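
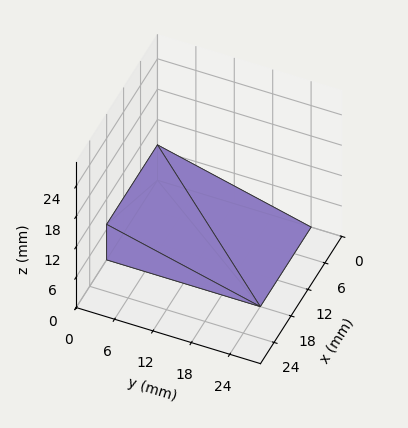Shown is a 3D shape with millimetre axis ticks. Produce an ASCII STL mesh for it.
Reading the render: the shape is a wedge (ramp): 18 × 24 mm base, rising to 7 mm along the y=0 edge and sloping linearly to z=0 at y=24 (dimensions read to the nearest mm from the axis ticks). For the STL, each face is triangulated and given an outward normal.

solid part
  facet normal 0.0000 0.0000 -1.0000
    outer loop
      vertex 18.00 24.00 0.00
      vertex 18.00 0.00 0.00
      vertex 0.00 0.00 0.00
    endloop
  endfacet
  facet normal 0.0000 0.0000 -1.0000
    outer loop
      vertex 0.00 24.00 0.00
      vertex 18.00 24.00 0.00
      vertex 0.00 0.00 0.00
    endloop
  endfacet
  facet normal 0.0000 -1.0000 0.0000
    outer loop
      vertex 0.00 0.00 0.00
      vertex 18.00 0.00 0.00
      vertex 18.00 0.00 7.00
    endloop
  endfacet
  facet normal 0.0000 -1.0000 0.0000
    outer loop
      vertex 0.00 0.00 0.00
      vertex 18.00 0.00 7.00
      vertex 0.00 0.00 7.00
    endloop
  endfacet
  facet normal 0.0000 0.2800 0.9600
    outer loop
      vertex 0.00 0.00 7.00
      vertex 18.00 0.00 7.00
      vertex 18.00 24.00 0.00
    endloop
  endfacet
  facet normal 0.0000 0.2800 0.9600
    outer loop
      vertex 0.00 0.00 7.00
      vertex 18.00 24.00 0.00
      vertex 0.00 24.00 0.00
    endloop
  endfacet
  facet normal -1.0000 0.0000 0.0000
    outer loop
      vertex 0.00 0.00 7.00
      vertex 0.00 24.00 0.00
      vertex 0.00 0.00 0.00
    endloop
  endfacet
  facet normal 1.0000 0.0000 0.0000
    outer loop
      vertex 18.00 0.00 0.00
      vertex 18.00 24.00 0.00
      vertex 18.00 0.00 7.00
    endloop
  endfacet
endsolid part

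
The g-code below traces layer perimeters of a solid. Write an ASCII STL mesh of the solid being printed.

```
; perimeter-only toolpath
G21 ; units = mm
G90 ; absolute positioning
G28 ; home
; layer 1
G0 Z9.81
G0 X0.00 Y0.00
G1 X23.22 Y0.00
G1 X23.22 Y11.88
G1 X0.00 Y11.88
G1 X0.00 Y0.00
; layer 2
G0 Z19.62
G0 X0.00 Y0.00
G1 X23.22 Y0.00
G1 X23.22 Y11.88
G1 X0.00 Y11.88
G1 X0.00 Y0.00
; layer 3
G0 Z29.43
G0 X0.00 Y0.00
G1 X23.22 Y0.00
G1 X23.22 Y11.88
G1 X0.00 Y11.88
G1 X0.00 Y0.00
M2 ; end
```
solid part
  facet normal 0.0000 0.0000 -1.0000
    outer loop
      vertex 23.22 11.88 0.00
      vertex 23.22 0.00 0.00
      vertex 0.00 0.00 0.00
    endloop
  endfacet
  facet normal 0.0000 0.0000 -1.0000
    outer loop
      vertex 0.00 11.88 0.00
      vertex 23.22 11.88 0.00
      vertex 0.00 0.00 0.00
    endloop
  endfacet
  facet normal 0.0000 0.0000 1.0000
    outer loop
      vertex 0.00 0.00 29.43
      vertex 23.22 0.00 29.43
      vertex 23.22 11.88 29.43
    endloop
  endfacet
  facet normal 0.0000 0.0000 1.0000
    outer loop
      vertex 0.00 0.00 29.43
      vertex 23.22 11.88 29.43
      vertex 0.00 11.88 29.43
    endloop
  endfacet
  facet normal 0.0000 -1.0000 0.0000
    outer loop
      vertex 0.00 0.00 0.00
      vertex 23.22 0.00 0.00
      vertex 23.22 0.00 29.43
    endloop
  endfacet
  facet normal 0.0000 -1.0000 0.0000
    outer loop
      vertex 0.00 0.00 0.00
      vertex 23.22 0.00 29.43
      vertex 0.00 0.00 29.43
    endloop
  endfacet
  facet normal 0.0000 1.0000 0.0000
    outer loop
      vertex 23.22 11.88 29.43
      vertex 23.22 11.88 0.00
      vertex 0.00 11.88 0.00
    endloop
  endfacet
  facet normal 0.0000 1.0000 0.0000
    outer loop
      vertex 0.00 11.88 29.43
      vertex 23.22 11.88 29.43
      vertex 0.00 11.88 0.00
    endloop
  endfacet
  facet normal -1.0000 0.0000 0.0000
    outer loop
      vertex 0.00 11.88 29.43
      vertex 0.00 11.88 0.00
      vertex 0.00 0.00 0.00
    endloop
  endfacet
  facet normal -1.0000 0.0000 0.0000
    outer loop
      vertex 0.00 0.00 29.43
      vertex 0.00 11.88 29.43
      vertex 0.00 0.00 0.00
    endloop
  endfacet
  facet normal 1.0000 0.0000 0.0000
    outer loop
      vertex 23.22 0.00 0.00
      vertex 23.22 11.88 0.00
      vertex 23.22 11.88 29.43
    endloop
  endfacet
  facet normal 1.0000 0.0000 0.0000
    outer loop
      vertex 23.22 0.00 0.00
      vertex 23.22 11.88 29.43
      vertex 23.22 0.00 29.43
    endloop
  endfacet
endsolid part

The G0 Z moves step by Δz≈9.81 mm. Every layer's G1 loop is the same polygon, so the solid is a straight extrusion of it from z=0 to z≈29.4. Closing with flat bottom and top caps and triangulating gives 12 facets — a rectangular box, roughly 23.2 × 11.9 mm footprint and 29.4 mm tall.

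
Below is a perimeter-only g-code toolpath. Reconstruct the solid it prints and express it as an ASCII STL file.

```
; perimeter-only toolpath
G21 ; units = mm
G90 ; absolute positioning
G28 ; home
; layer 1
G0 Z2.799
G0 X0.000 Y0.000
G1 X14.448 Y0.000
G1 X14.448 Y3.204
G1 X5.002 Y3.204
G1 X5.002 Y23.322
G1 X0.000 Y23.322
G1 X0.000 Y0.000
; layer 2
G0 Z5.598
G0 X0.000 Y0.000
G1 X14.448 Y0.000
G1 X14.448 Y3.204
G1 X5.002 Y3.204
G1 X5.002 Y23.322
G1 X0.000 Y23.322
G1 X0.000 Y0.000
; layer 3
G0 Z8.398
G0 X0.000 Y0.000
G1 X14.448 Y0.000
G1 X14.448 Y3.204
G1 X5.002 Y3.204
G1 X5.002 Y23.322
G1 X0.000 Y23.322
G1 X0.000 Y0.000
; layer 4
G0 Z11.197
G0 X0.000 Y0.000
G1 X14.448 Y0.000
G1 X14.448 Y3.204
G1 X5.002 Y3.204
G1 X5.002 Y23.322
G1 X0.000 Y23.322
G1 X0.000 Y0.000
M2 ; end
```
solid part
  facet normal 0.0000 0.0000 -1.0000
    outer loop
      vertex 14.448 3.204 0.000
      vertex 14.448 0.000 0.000
      vertex 0.000 0.000 0.000
    endloop
  endfacet
  facet normal 0.0000 0.0000 -1.0000
    outer loop
      vertex 5.002 3.204 0.000
      vertex 14.448 3.204 0.000
      vertex 0.000 0.000 0.000
    endloop
  endfacet
  facet normal 0.0000 0.0000 -1.0000
    outer loop
      vertex 5.002 23.322 0.000
      vertex 5.002 3.204 0.000
      vertex 0.000 0.000 0.000
    endloop
  endfacet
  facet normal 0.0000 0.0000 -1.0000
    outer loop
      vertex 0.000 23.322 0.000
      vertex 5.002 23.322 0.000
      vertex 0.000 0.000 0.000
    endloop
  endfacet
  facet normal 0.0000 0.0000 1.0000
    outer loop
      vertex 0.000 0.000 11.197
      vertex 14.448 0.000 11.197
      vertex 14.448 3.204 11.197
    endloop
  endfacet
  facet normal 0.0000 0.0000 1.0000
    outer loop
      vertex 0.000 0.000 11.197
      vertex 14.448 3.204 11.197
      vertex 5.002 3.204 11.197
    endloop
  endfacet
  facet normal 0.0000 0.0000 1.0000
    outer loop
      vertex 0.000 0.000 11.197
      vertex 5.002 3.204 11.197
      vertex 5.002 23.322 11.197
    endloop
  endfacet
  facet normal 0.0000 0.0000 1.0000
    outer loop
      vertex 0.000 0.000 11.197
      vertex 5.002 23.322 11.197
      vertex 0.000 23.322 11.197
    endloop
  endfacet
  facet normal 0.0000 -1.0000 0.0000
    outer loop
      vertex 0.000 0.000 0.000
      vertex 14.448 0.000 0.000
      vertex 14.448 0.000 11.197
    endloop
  endfacet
  facet normal 0.0000 -1.0000 0.0000
    outer loop
      vertex 0.000 0.000 0.000
      vertex 14.448 0.000 11.197
      vertex 0.000 0.000 11.197
    endloop
  endfacet
  facet normal 1.0000 0.0000 0.0000
    outer loop
      vertex 14.448 0.000 0.000
      vertex 14.448 3.204 0.000
      vertex 14.448 3.204 11.197
    endloop
  endfacet
  facet normal 1.0000 0.0000 0.0000
    outer loop
      vertex 14.448 0.000 0.000
      vertex 14.448 3.204 11.197
      vertex 14.448 0.000 11.197
    endloop
  endfacet
  facet normal 0.0000 1.0000 0.0000
    outer loop
      vertex 14.448 3.204 0.000
      vertex 5.002 3.204 0.000
      vertex 5.002 3.204 11.197
    endloop
  endfacet
  facet normal 0.0000 1.0000 0.0000
    outer loop
      vertex 14.448 3.204 0.000
      vertex 5.002 3.204 11.197
      vertex 14.448 3.204 11.197
    endloop
  endfacet
  facet normal 1.0000 0.0000 0.0000
    outer loop
      vertex 5.002 3.204 0.000
      vertex 5.002 23.322 0.000
      vertex 5.002 23.322 11.197
    endloop
  endfacet
  facet normal 1.0000 0.0000 0.0000
    outer loop
      vertex 5.002 3.204 0.000
      vertex 5.002 23.322 11.197
      vertex 5.002 3.204 11.197
    endloop
  endfacet
  facet normal 0.0000 1.0000 0.0000
    outer loop
      vertex 5.002 23.322 0.000
      vertex 0.000 23.322 0.000
      vertex 0.000 23.322 11.197
    endloop
  endfacet
  facet normal 0.0000 1.0000 0.0000
    outer loop
      vertex 5.002 23.322 0.000
      vertex 0.000 23.322 11.197
      vertex 5.002 23.322 11.197
    endloop
  endfacet
  facet normal -1.0000 0.0000 0.0000
    outer loop
      vertex 0.000 23.322 0.000
      vertex 0.000 0.000 0.000
      vertex 0.000 0.000 11.197
    endloop
  endfacet
  facet normal -1.0000 0.0000 0.0000
    outer loop
      vertex 0.000 23.322 0.000
      vertex 0.000 0.000 11.197
      vertex 0.000 23.322 11.197
    endloop
  endfacet
endsolid part

The G0 Z moves step by Δz≈2.799 mm. Every layer's G1 loop is the same polygon, so the solid is a straight extrusion of it from z=0 to z≈11.2. Closing with flat bottom and top caps and triangulating gives 20 facets — an L-shaped prism: outer 14.4 × 23.3 mm, arm thicknesses ≈ 3.2 mm (horizontal) and 5 mm (vertical), extruded 11.2 mm in z.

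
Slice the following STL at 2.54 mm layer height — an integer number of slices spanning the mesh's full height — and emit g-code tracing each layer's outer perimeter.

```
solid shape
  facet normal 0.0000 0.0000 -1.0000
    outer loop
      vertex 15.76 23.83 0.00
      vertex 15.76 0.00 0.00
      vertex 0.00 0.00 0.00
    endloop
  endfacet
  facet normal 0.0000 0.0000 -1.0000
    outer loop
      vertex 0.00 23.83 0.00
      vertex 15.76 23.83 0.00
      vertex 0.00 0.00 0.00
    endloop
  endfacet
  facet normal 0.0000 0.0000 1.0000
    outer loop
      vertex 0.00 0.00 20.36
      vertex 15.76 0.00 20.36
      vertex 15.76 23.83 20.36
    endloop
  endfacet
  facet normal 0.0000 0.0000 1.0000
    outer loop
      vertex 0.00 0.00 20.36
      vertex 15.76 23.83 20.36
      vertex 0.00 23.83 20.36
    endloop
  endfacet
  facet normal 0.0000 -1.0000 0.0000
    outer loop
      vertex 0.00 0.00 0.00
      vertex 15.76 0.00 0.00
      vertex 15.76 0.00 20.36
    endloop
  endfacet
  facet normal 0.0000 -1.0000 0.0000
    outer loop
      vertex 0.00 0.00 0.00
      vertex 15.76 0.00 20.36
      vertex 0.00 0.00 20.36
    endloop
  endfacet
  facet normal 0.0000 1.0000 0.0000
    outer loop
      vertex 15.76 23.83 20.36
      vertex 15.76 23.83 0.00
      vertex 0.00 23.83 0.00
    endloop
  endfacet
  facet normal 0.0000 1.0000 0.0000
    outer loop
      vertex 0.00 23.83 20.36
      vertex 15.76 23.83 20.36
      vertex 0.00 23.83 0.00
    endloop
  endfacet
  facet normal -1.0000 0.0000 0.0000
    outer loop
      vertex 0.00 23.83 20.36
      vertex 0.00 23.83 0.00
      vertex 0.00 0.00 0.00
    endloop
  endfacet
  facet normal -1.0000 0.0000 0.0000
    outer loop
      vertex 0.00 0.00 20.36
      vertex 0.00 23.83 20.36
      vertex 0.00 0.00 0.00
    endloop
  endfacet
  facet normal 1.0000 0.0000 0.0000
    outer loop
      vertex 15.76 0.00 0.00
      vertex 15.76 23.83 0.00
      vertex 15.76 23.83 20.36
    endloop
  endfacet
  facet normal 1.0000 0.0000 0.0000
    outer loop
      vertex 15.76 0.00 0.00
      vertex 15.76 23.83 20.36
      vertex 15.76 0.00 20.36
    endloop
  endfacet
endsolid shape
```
; perimeter-only toolpath
G21 ; units = mm
G90 ; absolute positioning
G28 ; home
; layer 1
G0 Z2.54
G0 X0.00 Y0.00
G1 X15.76 Y0.00
G1 X15.76 Y23.83
G1 X0.00 Y23.83
G1 X0.00 Y0.00
; layer 2
G0 Z5.09
G0 X0.00 Y0.00
G1 X15.76 Y0.00
G1 X15.76 Y23.83
G1 X0.00 Y23.83
G1 X0.00 Y0.00
; layer 3
G0 Z7.63
G0 X0.00 Y0.00
G1 X15.76 Y0.00
G1 X15.76 Y23.83
G1 X0.00 Y23.83
G1 X0.00 Y0.00
; layer 4
G0 Z10.18
G0 X0.00 Y0.00
G1 X15.76 Y0.00
G1 X15.76 Y23.83
G1 X0.00 Y23.83
G1 X0.00 Y0.00
; layer 5
G0 Z12.72
G0 X0.00 Y0.00
G1 X15.76 Y0.00
G1 X15.76 Y23.83
G1 X0.00 Y23.83
G1 X0.00 Y0.00
; layer 6
G0 Z15.27
G0 X0.00 Y0.00
G1 X15.76 Y0.00
G1 X15.76 Y23.83
G1 X0.00 Y23.83
G1 X0.00 Y0.00
; layer 7
G0 Z17.81
G0 X0.00 Y0.00
G1 X15.76 Y0.00
G1 X15.76 Y23.83
G1 X0.00 Y23.83
G1 X0.00 Y0.00
; layer 8
G0 Z20.36
G0 X0.00 Y0.00
G1 X15.76 Y0.00
G1 X15.76 Y23.83
G1 X0.00 Y23.83
G1 X0.00 Y0.00
M2 ; end

The solid is a rectangular box, roughly 15.8 × 23.8 mm footprint and 20.4 mm tall. Slicing at Δz = 2.54 mm — 8 equal slices spanning the solid's height, so layer i sits at z = i·h/8 — gives 8 non-empty perimeters. Each is a 4-segment closed polygon; G0 lifts to the layer z and rapids to the start vertex, then G1 traces the edges.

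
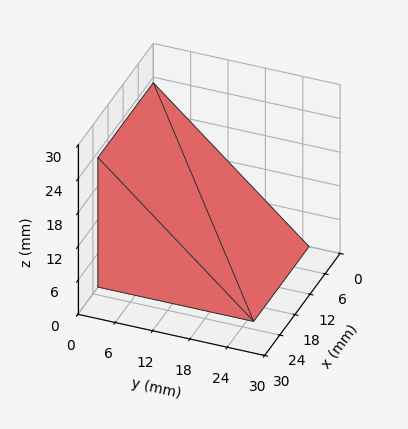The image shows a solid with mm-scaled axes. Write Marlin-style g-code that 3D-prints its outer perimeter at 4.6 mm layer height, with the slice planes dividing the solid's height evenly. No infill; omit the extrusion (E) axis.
Reading the render: the shape is a wedge (ramp): 22 × 25 mm base, rising to 23 mm along the y=0 edge and sloping linearly to z=0 at y=25 (dimensions read to the nearest mm from the axis ticks). For the g-code, the solid's height is divided into equal slices at the stated Δz and each level perimeter traced with G1 moves after a G0 lift.

; perimeter-only toolpath
G21 ; units = mm
G90 ; absolute positioning
G28 ; home
; layer 1
G0 Z4.6
G0 X0.0 Y0.0
G1 X22.0 Y0.0
G1 X22.0 Y20.0
G1 X0.0 Y20.0
G1 X0.0 Y0.0
; layer 2
G0 Z9.2
G0 X0.0 Y0.0
G1 X22.0 Y0.0
G1 X22.0 Y15.0
G1 X0.0 Y15.0
G1 X0.0 Y0.0
; layer 3
G0 Z13.8
G0 X0.0 Y0.0
G1 X22.0 Y0.0
G1 X22.0 Y10.0
G1 X0.0 Y10.0
G1 X0.0 Y0.0
; layer 4
G0 Z18.4
G0 X0.0 Y0.0
G1 X22.0 Y0.0
G1 X22.0 Y5.0
G1 X0.0 Y5.0
G1 X0.0 Y0.0
M2 ; end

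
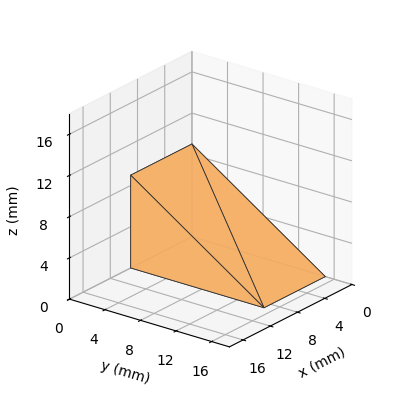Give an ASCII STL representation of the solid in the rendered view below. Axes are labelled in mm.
Reading the render: the shape is a wedge (ramp): 9 × 15 mm base, rising to 9 mm along the y=0 edge and sloping linearly to z=0 at y=15 (dimensions read to the nearest mm from the axis ticks). For the STL, each face is triangulated and given an outward normal.

solid part
  facet normal 0.0000 0.0000 -1.0000
    outer loop
      vertex 9.000 15.000 0.000
      vertex 9.000 0.000 0.000
      vertex 0.000 0.000 0.000
    endloop
  endfacet
  facet normal 0.0000 0.0000 -1.0000
    outer loop
      vertex 0.000 15.000 0.000
      vertex 9.000 15.000 0.000
      vertex 0.000 0.000 0.000
    endloop
  endfacet
  facet normal 0.0000 -1.0000 0.0000
    outer loop
      vertex 0.000 0.000 0.000
      vertex 9.000 0.000 0.000
      vertex 9.000 0.000 9.000
    endloop
  endfacet
  facet normal 0.0000 -1.0000 0.0000
    outer loop
      vertex 0.000 0.000 0.000
      vertex 9.000 0.000 9.000
      vertex 0.000 0.000 9.000
    endloop
  endfacet
  facet normal 0.0000 0.5145 0.8575
    outer loop
      vertex 0.000 0.000 9.000
      vertex 9.000 0.000 9.000
      vertex 9.000 15.000 0.000
    endloop
  endfacet
  facet normal 0.0000 0.5145 0.8575
    outer loop
      vertex 0.000 0.000 9.000
      vertex 9.000 15.000 0.000
      vertex 0.000 15.000 0.000
    endloop
  endfacet
  facet normal -1.0000 0.0000 0.0000
    outer loop
      vertex 0.000 0.000 9.000
      vertex 0.000 15.000 0.000
      vertex 0.000 0.000 0.000
    endloop
  endfacet
  facet normal 1.0000 0.0000 0.0000
    outer loop
      vertex 9.000 0.000 0.000
      vertex 9.000 15.000 0.000
      vertex 9.000 0.000 9.000
    endloop
  endfacet
endsolid part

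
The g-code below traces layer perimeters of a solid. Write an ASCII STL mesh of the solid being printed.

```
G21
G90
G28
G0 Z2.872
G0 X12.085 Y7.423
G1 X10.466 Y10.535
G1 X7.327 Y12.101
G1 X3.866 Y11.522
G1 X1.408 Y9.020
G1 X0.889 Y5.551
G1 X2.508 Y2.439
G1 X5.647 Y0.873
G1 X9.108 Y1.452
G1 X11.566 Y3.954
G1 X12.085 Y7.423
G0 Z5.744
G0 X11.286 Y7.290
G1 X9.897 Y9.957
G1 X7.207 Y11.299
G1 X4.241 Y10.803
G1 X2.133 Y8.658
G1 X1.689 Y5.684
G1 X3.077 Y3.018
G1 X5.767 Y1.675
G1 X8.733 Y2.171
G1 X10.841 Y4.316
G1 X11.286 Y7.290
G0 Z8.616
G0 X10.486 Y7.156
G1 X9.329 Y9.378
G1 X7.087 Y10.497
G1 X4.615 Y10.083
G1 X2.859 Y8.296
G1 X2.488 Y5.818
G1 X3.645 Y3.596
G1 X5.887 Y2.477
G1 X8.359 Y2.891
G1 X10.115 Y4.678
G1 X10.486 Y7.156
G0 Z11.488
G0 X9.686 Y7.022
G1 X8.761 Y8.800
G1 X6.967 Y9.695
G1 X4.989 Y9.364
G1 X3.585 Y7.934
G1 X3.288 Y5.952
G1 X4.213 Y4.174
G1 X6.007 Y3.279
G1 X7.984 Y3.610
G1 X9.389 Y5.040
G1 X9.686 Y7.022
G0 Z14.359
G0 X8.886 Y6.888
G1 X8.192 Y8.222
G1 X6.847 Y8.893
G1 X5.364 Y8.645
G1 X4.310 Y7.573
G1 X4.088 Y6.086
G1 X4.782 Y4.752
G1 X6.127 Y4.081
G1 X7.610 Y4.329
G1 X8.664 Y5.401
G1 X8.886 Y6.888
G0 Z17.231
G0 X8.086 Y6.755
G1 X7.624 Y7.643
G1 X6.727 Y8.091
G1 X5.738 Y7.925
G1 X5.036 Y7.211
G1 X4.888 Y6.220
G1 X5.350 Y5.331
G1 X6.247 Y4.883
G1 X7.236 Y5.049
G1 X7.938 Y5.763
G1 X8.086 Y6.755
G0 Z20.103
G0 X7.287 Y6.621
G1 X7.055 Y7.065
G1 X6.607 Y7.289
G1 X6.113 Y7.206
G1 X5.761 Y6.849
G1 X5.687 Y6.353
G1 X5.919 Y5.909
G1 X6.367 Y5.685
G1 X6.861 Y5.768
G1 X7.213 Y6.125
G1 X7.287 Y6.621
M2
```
solid part
  facet normal 0.0000 0.0000 -1.0000
    outer loop
      vertex 7.447 12.903 0.000
      vertex 11.034 11.113 0.000
      vertex 12.885 7.557 0.000
    endloop
  endfacet
  facet normal 0.0000 0.0000 -1.0000
    outer loop
      vertex 3.492 12.241 0.000
      vertex 7.447 12.903 0.000
      vertex 12.885 7.557 0.000
    endloop
  endfacet
  facet normal 0.0000 0.0000 -1.0000
    outer loop
      vertex 0.682 9.382 0.000
      vertex 3.492 12.241 0.000
      vertex 12.885 7.557 0.000
    endloop
  endfacet
  facet normal 0.0000 0.0000 -1.0000
    outer loop
      vertex 0.089 5.417 0.000
      vertex 0.682 9.382 0.000
      vertex 12.885 7.557 0.000
    endloop
  endfacet
  facet normal 0.0000 0.0000 -1.0000
    outer loop
      vertex 1.940 1.861 0.000
      vertex 0.089 5.417 0.000
      vertex 12.885 7.557 0.000
    endloop
  endfacet
  facet normal 0.0000 0.0000 -1.0000
    outer loop
      vertex 5.527 0.071 0.000
      vertex 1.940 1.861 0.000
      vertex 12.885 7.557 0.000
    endloop
  endfacet
  facet normal 0.0000 0.0000 -1.0000
    outer loop
      vertex 9.482 0.733 0.000
      vertex 5.527 0.071 0.000
      vertex 12.885 7.557 0.000
    endloop
  endfacet
  facet normal 0.0000 0.0000 -1.0000
    outer loop
      vertex 12.292 3.592 0.000
      vertex 9.482 0.733 0.000
      vertex 12.885 7.557 0.000
    endloop
  endfacet
  facet normal 0.8567 0.4459 0.2593
    outer loop
      vertex 12.885 7.557 0.000
      vertex 11.034 11.113 0.000
      vertex 6.487 6.487 22.975
    endloop
  endfacet
  facet normal 0.4312 0.8642 0.2593
    outer loop
      vertex 11.034 11.113 0.000
      vertex 7.447 12.903 0.000
      vertex 6.487 6.487 22.975
    endloop
  endfacet
  facet normal -0.1594 0.9525 0.2593
    outer loop
      vertex 7.447 12.903 0.000
      vertex 3.492 12.241 0.000
      vertex 6.487 6.487 22.975
    endloop
  endfacet
  facet normal -0.6888 0.6770 0.2593
    outer loop
      vertex 3.492 12.241 0.000
      vertex 0.682 9.382 0.000
      vertex 6.487 6.487 22.975
    endloop
  endfacet
  facet normal -0.9552 0.1429 0.2593
    outer loop
      vertex 0.682 9.382 0.000
      vertex 0.089 5.417 0.000
      vertex 6.487 6.487 22.975
    endloop
  endfacet
  facet normal -0.8567 -0.4459 0.2593
    outer loop
      vertex 0.089 5.417 0.000
      vertex 1.940 1.861 0.000
      vertex 6.487 6.487 22.975
    endloop
  endfacet
  facet normal -0.4312 -0.8642 0.2593
    outer loop
      vertex 1.940 1.861 0.000
      vertex 5.527 0.071 0.000
      vertex 6.487 6.487 22.975
    endloop
  endfacet
  facet normal 0.1594 -0.9525 0.2593
    outer loop
      vertex 5.527 0.071 0.000
      vertex 9.482 0.733 0.000
      vertex 6.487 6.487 22.975
    endloop
  endfacet
  facet normal 0.6888 -0.6770 0.2593
    outer loop
      vertex 9.482 0.733 0.000
      vertex 12.292 3.592 0.000
      vertex 6.487 6.487 22.975
    endloop
  endfacet
  facet normal 0.9552 -0.1429 0.2593
    outer loop
      vertex 12.292 3.592 0.000
      vertex 12.885 7.557 0.000
      vertex 6.487 6.487 22.975
    endloop
  endfacet
endsolid part

The G0 Z moves step by Δz≈2.872 mm. The G1 loops shrink linearly with z, so the solid tapers from its base footprint up to z≈23. Closing with a flat bottom cap and the tapered top and triangulating gives 18 facets — a regular 10-sided pyramid, base circumscribed radius ≈ 6.49 mm, apex at z ≈ 23 mm.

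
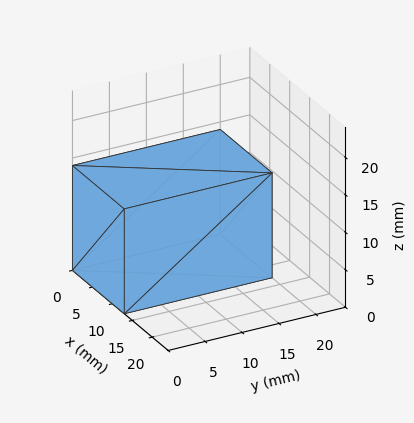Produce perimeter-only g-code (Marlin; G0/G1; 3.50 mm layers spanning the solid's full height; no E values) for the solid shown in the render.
Reading the render: the shape is a rectangular box, roughly 13 × 20 mm footprint and 14 mm tall (dimensions read to the nearest mm from the axis ticks). For the g-code, the solid's height is divided into equal slices at the stated Δz and each level perimeter traced with G1 moves after a G0 lift.

; perimeter-only toolpath
G21 ; units = mm
G90 ; absolute positioning
G28 ; home
; layer 1
G0 Z3.50
G0 X0.00 Y0.00
G1 X13.00 Y0.00
G1 X13.00 Y20.00
G1 X0.00 Y20.00
G1 X0.00 Y0.00
; layer 2
G0 Z7.00
G0 X0.00 Y0.00
G1 X13.00 Y0.00
G1 X13.00 Y20.00
G1 X0.00 Y20.00
G1 X0.00 Y0.00
; layer 3
G0 Z10.50
G0 X0.00 Y0.00
G1 X13.00 Y0.00
G1 X13.00 Y20.00
G1 X0.00 Y20.00
G1 X0.00 Y0.00
; layer 4
G0 Z14.00
G0 X0.00 Y0.00
G1 X13.00 Y0.00
G1 X13.00 Y20.00
G1 X0.00 Y20.00
G1 X0.00 Y0.00
M2 ; end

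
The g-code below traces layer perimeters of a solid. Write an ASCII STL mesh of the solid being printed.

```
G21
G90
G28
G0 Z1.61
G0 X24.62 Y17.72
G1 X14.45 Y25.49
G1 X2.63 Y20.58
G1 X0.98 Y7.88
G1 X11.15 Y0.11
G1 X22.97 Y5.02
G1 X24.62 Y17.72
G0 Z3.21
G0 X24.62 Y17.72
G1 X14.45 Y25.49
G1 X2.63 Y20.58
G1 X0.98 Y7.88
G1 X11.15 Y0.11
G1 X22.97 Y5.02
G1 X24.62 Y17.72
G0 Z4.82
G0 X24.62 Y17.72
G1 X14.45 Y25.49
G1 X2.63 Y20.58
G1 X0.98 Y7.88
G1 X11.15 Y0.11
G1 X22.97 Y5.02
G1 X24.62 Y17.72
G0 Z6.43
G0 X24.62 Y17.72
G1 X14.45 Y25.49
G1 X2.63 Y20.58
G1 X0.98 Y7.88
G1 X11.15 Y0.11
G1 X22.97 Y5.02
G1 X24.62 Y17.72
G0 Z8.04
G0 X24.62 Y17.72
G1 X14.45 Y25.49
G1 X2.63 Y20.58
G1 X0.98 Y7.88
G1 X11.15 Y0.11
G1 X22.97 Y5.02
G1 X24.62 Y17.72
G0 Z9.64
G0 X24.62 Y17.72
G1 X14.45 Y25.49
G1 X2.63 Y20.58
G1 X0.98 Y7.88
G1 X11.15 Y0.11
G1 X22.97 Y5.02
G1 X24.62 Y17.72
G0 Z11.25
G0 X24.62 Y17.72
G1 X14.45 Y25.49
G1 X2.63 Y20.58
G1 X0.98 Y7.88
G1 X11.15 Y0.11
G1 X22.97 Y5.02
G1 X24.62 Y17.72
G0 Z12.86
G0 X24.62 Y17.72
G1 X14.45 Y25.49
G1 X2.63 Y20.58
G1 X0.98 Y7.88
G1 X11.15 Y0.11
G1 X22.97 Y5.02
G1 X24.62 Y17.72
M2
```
solid part
  facet normal 0.0000 0.0000 -1.0000
    outer loop
      vertex 2.63 20.58 0.00
      vertex 14.45 25.49 0.00
      vertex 24.62 17.72 0.00
    endloop
  endfacet
  facet normal 0.0000 0.0000 -1.0000
    outer loop
      vertex 0.98 7.88 0.00
      vertex 2.63 20.58 0.00
      vertex 24.62 17.72 0.00
    endloop
  endfacet
  facet normal 0.0000 0.0000 -1.0000
    outer loop
      vertex 11.15 0.11 0.00
      vertex 0.98 7.88 0.00
      vertex 24.62 17.72 0.00
    endloop
  endfacet
  facet normal 0.0000 0.0000 -1.0000
    outer loop
      vertex 22.97 5.02 0.00
      vertex 11.15 0.11 0.00
      vertex 24.62 17.72 0.00
    endloop
  endfacet
  facet normal 0.0000 0.0000 1.0000
    outer loop
      vertex 24.62 17.72 12.86
      vertex 14.45 25.49 12.86
      vertex 2.63 20.58 12.86
    endloop
  endfacet
  facet normal 0.0000 0.0000 1.0000
    outer loop
      vertex 24.62 17.72 12.86
      vertex 2.63 20.58 12.86
      vertex 0.98 7.88 12.86
    endloop
  endfacet
  facet normal 0.0000 0.0000 1.0000
    outer loop
      vertex 24.62 17.72 12.86
      vertex 0.98 7.88 12.86
      vertex 11.15 0.11 12.86
    endloop
  endfacet
  facet normal 0.0000 0.0000 1.0000
    outer loop
      vertex 24.62 17.72 12.86
      vertex 11.15 0.11 12.86
      vertex 22.97 5.02 12.86
    endloop
  endfacet
  facet normal 0.6071 0.7946 0.0000
    outer loop
      vertex 24.62 17.72 0.00
      vertex 14.45 25.49 0.00
      vertex 14.45 25.49 12.86
    endloop
  endfacet
  facet normal 0.6071 0.7946 0.0000
    outer loop
      vertex 24.62 17.72 0.00
      vertex 14.45 25.49 12.86
      vertex 24.62 17.72 12.86
    endloop
  endfacet
  facet normal -0.3836 0.9235 0.0000
    outer loop
      vertex 14.45 25.49 0.00
      vertex 2.63 20.58 0.00
      vertex 2.63 20.58 12.86
    endloop
  endfacet
  facet normal -0.3836 0.9235 0.0000
    outer loop
      vertex 14.45 25.49 0.00
      vertex 2.63 20.58 12.86
      vertex 14.45 25.49 12.86
    endloop
  endfacet
  facet normal -0.9917 0.1288 0.0000
    outer loop
      vertex 2.63 20.58 0.00
      vertex 0.98 7.88 0.00
      vertex 0.98 7.88 12.86
    endloop
  endfacet
  facet normal -0.9917 0.1288 0.0000
    outer loop
      vertex 2.63 20.58 0.00
      vertex 0.98 7.88 12.86
      vertex 2.63 20.58 12.86
    endloop
  endfacet
  facet normal -0.6071 -0.7946 0.0000
    outer loop
      vertex 0.98 7.88 0.00
      vertex 11.15 0.11 0.00
      vertex 11.15 0.11 12.86
    endloop
  endfacet
  facet normal -0.6071 -0.7946 0.0000
    outer loop
      vertex 0.98 7.88 0.00
      vertex 11.15 0.11 12.86
      vertex 0.98 7.88 12.86
    endloop
  endfacet
  facet normal 0.3836 -0.9235 0.0000
    outer loop
      vertex 11.15 0.11 0.00
      vertex 22.97 5.02 0.00
      vertex 22.97 5.02 12.86
    endloop
  endfacet
  facet normal 0.3836 -0.9235 0.0000
    outer loop
      vertex 11.15 0.11 0.00
      vertex 22.97 5.02 12.86
      vertex 11.15 0.11 12.86
    endloop
  endfacet
  facet normal 0.9917 -0.1288 0.0000
    outer loop
      vertex 22.97 5.02 0.00
      vertex 24.62 17.72 0.00
      vertex 24.62 17.72 12.86
    endloop
  endfacet
  facet normal 0.9917 -0.1288 0.0000
    outer loop
      vertex 22.97 5.02 0.00
      vertex 24.62 17.72 12.86
      vertex 22.97 5.02 12.86
    endloop
  endfacet
endsolid part

The G0 Z moves step by Δz≈1.61 mm. Every layer's G1 loop is the same polygon, so the solid is a straight extrusion of it from z=0 to z≈12.9. Closing with flat bottom and top caps and triangulating gives 20 facets — a regular 6-sided prism (a cylinder approximated with 6 flat sides), circumscribed radius ≈ 12.8 mm, height ≈ 12.9 mm.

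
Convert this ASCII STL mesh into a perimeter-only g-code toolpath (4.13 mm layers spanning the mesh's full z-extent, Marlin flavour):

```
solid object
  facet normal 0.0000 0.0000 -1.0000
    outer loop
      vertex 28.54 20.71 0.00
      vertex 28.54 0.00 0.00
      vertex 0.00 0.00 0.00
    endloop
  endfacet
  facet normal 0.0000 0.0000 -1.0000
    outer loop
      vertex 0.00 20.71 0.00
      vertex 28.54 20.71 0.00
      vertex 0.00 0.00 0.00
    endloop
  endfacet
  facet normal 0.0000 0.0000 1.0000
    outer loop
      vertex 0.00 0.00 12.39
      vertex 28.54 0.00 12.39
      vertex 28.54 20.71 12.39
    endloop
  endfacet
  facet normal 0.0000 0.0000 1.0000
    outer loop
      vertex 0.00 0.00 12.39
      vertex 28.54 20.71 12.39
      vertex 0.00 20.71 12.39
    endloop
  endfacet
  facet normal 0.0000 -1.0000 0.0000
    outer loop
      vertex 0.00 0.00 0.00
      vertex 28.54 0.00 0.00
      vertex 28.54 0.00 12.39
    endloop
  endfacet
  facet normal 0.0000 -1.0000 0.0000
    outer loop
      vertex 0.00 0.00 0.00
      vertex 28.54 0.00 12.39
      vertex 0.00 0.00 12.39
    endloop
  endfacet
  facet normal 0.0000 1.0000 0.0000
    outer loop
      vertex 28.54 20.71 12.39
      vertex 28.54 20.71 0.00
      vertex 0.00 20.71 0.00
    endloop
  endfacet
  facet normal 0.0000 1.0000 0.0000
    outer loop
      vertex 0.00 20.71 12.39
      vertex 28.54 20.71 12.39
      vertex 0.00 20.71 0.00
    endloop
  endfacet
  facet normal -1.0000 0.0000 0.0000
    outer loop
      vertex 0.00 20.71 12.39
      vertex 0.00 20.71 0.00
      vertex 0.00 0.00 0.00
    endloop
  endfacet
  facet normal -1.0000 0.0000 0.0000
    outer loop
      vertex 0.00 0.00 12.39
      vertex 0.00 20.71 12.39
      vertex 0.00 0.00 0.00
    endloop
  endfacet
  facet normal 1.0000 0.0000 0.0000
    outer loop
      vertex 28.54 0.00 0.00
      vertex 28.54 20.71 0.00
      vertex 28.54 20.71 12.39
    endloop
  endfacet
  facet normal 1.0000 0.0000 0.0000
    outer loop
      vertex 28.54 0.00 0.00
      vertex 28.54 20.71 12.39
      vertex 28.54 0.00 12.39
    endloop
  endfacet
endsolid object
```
; perimeter-only toolpath
G21 ; units = mm
G90 ; absolute positioning
G28 ; home
; layer 1
G0 Z4.13
G0 X0.00 Y0.00
G1 X28.54 Y0.00
G1 X28.54 Y20.71
G1 X0.00 Y20.71
G1 X0.00 Y0.00
; layer 2
G0 Z8.26
G0 X0.00 Y0.00
G1 X28.54 Y0.00
G1 X28.54 Y20.71
G1 X0.00 Y20.71
G1 X0.00 Y0.00
; layer 3
G0 Z12.39
G0 X0.00 Y0.00
G1 X28.54 Y0.00
G1 X28.54 Y20.71
G1 X0.00 Y20.71
G1 X0.00 Y0.00
M2 ; end

The solid is a rectangular box, roughly 28.5 × 20.7 mm footprint and 12.4 mm tall. Slicing at Δz = 4.13 mm — 3 equal slices spanning the solid's height, so layer i sits at z = i·h/3 — gives 3 non-empty perimeters. Each is a 4-segment closed polygon; G0 lifts to the layer z and rapids to the start vertex, then G1 traces the edges.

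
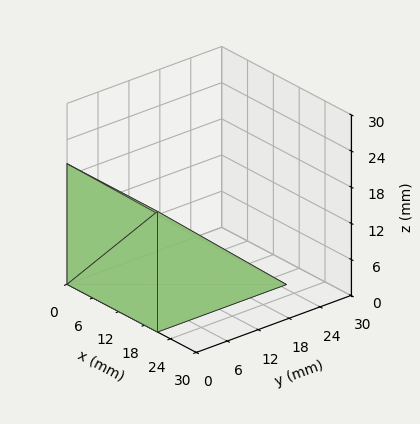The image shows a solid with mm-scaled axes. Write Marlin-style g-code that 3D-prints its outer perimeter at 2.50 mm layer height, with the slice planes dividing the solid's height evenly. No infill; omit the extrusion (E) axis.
Reading the render: the shape is a wedge (ramp): 21 × 25 mm base, rising to 20 mm along the y=0 edge and sloping linearly to z=0 at y=25 (dimensions read to the nearest mm from the axis ticks). For the g-code, the solid's height is divided into equal slices at the stated Δz and each level perimeter traced with G1 moves after a G0 lift.

; perimeter-only toolpath
G21 ; units = mm
G90 ; absolute positioning
G28 ; home
; layer 1
G0 Z2.50
G0 X0.00 Y0.00
G1 X21.00 Y0.00
G1 X21.00 Y21.88
G1 X0.00 Y21.88
G1 X0.00 Y0.00
; layer 2
G0 Z5.00
G0 X0.00 Y0.00
G1 X21.00 Y0.00
G1 X21.00 Y18.75
G1 X0.00 Y18.75
G1 X0.00 Y0.00
; layer 3
G0 Z7.50
G0 X0.00 Y0.00
G1 X21.00 Y0.00
G1 X21.00 Y15.62
G1 X0.00 Y15.62
G1 X0.00 Y0.00
; layer 4
G0 Z10.00
G0 X0.00 Y0.00
G1 X21.00 Y0.00
G1 X21.00 Y12.50
G1 X0.00 Y12.50
G1 X0.00 Y0.00
; layer 5
G0 Z12.50
G0 X0.00 Y0.00
G1 X21.00 Y0.00
G1 X21.00 Y9.38
G1 X0.00 Y9.38
G1 X0.00 Y0.00
; layer 6
G0 Z15.00
G0 X0.00 Y0.00
G1 X21.00 Y0.00
G1 X21.00 Y6.25
G1 X0.00 Y6.25
G1 X0.00 Y0.00
; layer 7
G0 Z17.50
G0 X0.00 Y0.00
G1 X21.00 Y0.00
G1 X21.00 Y3.12
G1 X0.00 Y3.12
G1 X0.00 Y0.00
M2 ; end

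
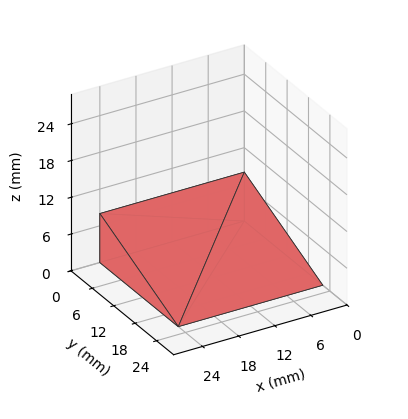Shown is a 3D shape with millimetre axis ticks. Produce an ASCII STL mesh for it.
Reading the render: the shape is a wedge (ramp): 24 × 22 mm base, rising to 8 mm along the y=0 edge and sloping linearly to z=0 at y=22 (dimensions read to the nearest mm from the axis ticks). For the STL, each face is triangulated and given an outward normal.

solid part
  facet normal 0.0000 0.0000 -1.0000
    outer loop
      vertex 24.000 22.000 0.000
      vertex 24.000 0.000 0.000
      vertex 0.000 0.000 0.000
    endloop
  endfacet
  facet normal 0.0000 0.0000 -1.0000
    outer loop
      vertex 0.000 22.000 0.000
      vertex 24.000 22.000 0.000
      vertex 0.000 0.000 0.000
    endloop
  endfacet
  facet normal 0.0000 -1.0000 0.0000
    outer loop
      vertex 0.000 0.000 0.000
      vertex 24.000 0.000 0.000
      vertex 24.000 0.000 8.000
    endloop
  endfacet
  facet normal 0.0000 -1.0000 0.0000
    outer loop
      vertex 0.000 0.000 0.000
      vertex 24.000 0.000 8.000
      vertex 0.000 0.000 8.000
    endloop
  endfacet
  facet normal 0.0000 0.3417 0.9398
    outer loop
      vertex 0.000 0.000 8.000
      vertex 24.000 0.000 8.000
      vertex 24.000 22.000 0.000
    endloop
  endfacet
  facet normal 0.0000 0.3417 0.9398
    outer loop
      vertex 0.000 0.000 8.000
      vertex 24.000 22.000 0.000
      vertex 0.000 22.000 0.000
    endloop
  endfacet
  facet normal -1.0000 0.0000 0.0000
    outer loop
      vertex 0.000 0.000 8.000
      vertex 0.000 22.000 0.000
      vertex 0.000 0.000 0.000
    endloop
  endfacet
  facet normal 1.0000 0.0000 0.0000
    outer loop
      vertex 24.000 0.000 0.000
      vertex 24.000 22.000 0.000
      vertex 24.000 0.000 8.000
    endloop
  endfacet
endsolid part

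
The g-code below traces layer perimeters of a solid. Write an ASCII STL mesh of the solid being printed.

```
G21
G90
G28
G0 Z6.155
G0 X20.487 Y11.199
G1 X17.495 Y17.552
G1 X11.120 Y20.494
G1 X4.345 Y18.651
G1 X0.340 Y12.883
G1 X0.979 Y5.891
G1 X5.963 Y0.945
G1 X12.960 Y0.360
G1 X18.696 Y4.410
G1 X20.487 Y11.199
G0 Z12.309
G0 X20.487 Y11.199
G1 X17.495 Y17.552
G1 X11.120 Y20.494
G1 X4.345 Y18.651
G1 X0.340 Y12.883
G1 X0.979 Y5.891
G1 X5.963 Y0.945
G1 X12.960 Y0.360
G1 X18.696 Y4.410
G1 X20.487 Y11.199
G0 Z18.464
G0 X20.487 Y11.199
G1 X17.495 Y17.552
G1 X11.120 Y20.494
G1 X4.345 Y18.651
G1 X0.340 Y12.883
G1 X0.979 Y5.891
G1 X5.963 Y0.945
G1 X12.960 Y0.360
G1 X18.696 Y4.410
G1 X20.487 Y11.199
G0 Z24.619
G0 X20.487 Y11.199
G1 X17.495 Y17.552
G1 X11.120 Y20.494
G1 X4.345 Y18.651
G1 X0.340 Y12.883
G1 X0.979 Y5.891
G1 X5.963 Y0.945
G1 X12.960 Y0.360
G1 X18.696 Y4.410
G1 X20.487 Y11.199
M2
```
solid part
  facet normal 0.0000 0.0000 -1.0000
    outer loop
      vertex 11.120 20.494 0.000
      vertex 17.495 17.552 0.000
      vertex 20.487 11.199 0.000
    endloop
  endfacet
  facet normal 0.0000 0.0000 -1.0000
    outer loop
      vertex 4.345 18.651 0.000
      vertex 11.120 20.494 0.000
      vertex 20.487 11.199 0.000
    endloop
  endfacet
  facet normal 0.0000 0.0000 -1.0000
    outer loop
      vertex 0.340 12.883 0.000
      vertex 4.345 18.651 0.000
      vertex 20.487 11.199 0.000
    endloop
  endfacet
  facet normal 0.0000 0.0000 -1.0000
    outer loop
      vertex 0.979 5.891 0.000
      vertex 0.340 12.883 0.000
      vertex 20.487 11.199 0.000
    endloop
  endfacet
  facet normal 0.0000 0.0000 -1.0000
    outer loop
      vertex 5.963 0.945 0.000
      vertex 0.979 5.891 0.000
      vertex 20.487 11.199 0.000
    endloop
  endfacet
  facet normal 0.0000 0.0000 -1.0000
    outer loop
      vertex 12.960 0.360 0.000
      vertex 5.963 0.945 0.000
      vertex 20.487 11.199 0.000
    endloop
  endfacet
  facet normal 0.0000 0.0000 -1.0000
    outer loop
      vertex 18.696 4.410 0.000
      vertex 12.960 0.360 0.000
      vertex 20.487 11.199 0.000
    endloop
  endfacet
  facet normal 0.0000 0.0000 1.0000
    outer loop
      vertex 20.487 11.199 24.619
      vertex 17.495 17.552 24.619
      vertex 11.120 20.494 24.619
    endloop
  endfacet
  facet normal 0.0000 0.0000 1.0000
    outer loop
      vertex 20.487 11.199 24.619
      vertex 11.120 20.494 24.619
      vertex 4.345 18.651 24.619
    endloop
  endfacet
  facet normal 0.0000 0.0000 1.0000
    outer loop
      vertex 20.487 11.199 24.619
      vertex 4.345 18.651 24.619
      vertex 0.340 12.883 24.619
    endloop
  endfacet
  facet normal 0.0000 0.0000 1.0000
    outer loop
      vertex 20.487 11.199 24.619
      vertex 0.340 12.883 24.619
      vertex 0.979 5.891 24.619
    endloop
  endfacet
  facet normal 0.0000 0.0000 1.0000
    outer loop
      vertex 20.487 11.199 24.619
      vertex 0.979 5.891 24.619
      vertex 5.963 0.945 24.619
    endloop
  endfacet
  facet normal 0.0000 0.0000 1.0000
    outer loop
      vertex 20.487 11.199 24.619
      vertex 5.963 0.945 24.619
      vertex 12.960 0.360 24.619
    endloop
  endfacet
  facet normal 0.0000 0.0000 1.0000
    outer loop
      vertex 20.487 11.199 24.619
      vertex 12.960 0.360 24.619
      vertex 18.696 4.410 24.619
    endloop
  endfacet
  facet normal 0.9047 0.4261 0.0000
    outer loop
      vertex 20.487 11.199 0.000
      vertex 17.495 17.552 0.000
      vertex 17.495 17.552 24.619
    endloop
  endfacet
  facet normal 0.9047 0.4261 0.0000
    outer loop
      vertex 20.487 11.199 0.000
      vertex 17.495 17.552 24.619
      vertex 20.487 11.199 24.619
    endloop
  endfacet
  facet normal 0.4190 0.9080 0.0000
    outer loop
      vertex 17.495 17.552 0.000
      vertex 11.120 20.494 0.000
      vertex 11.120 20.494 24.619
    endloop
  endfacet
  facet normal 0.4190 0.9080 0.0000
    outer loop
      vertex 17.495 17.552 0.000
      vertex 11.120 20.494 24.619
      vertex 17.495 17.552 24.619
    endloop
  endfacet
  facet normal -0.2625 0.9649 0.0000
    outer loop
      vertex 11.120 20.494 0.000
      vertex 4.345 18.651 0.000
      vertex 4.345 18.651 24.619
    endloop
  endfacet
  facet normal -0.2625 0.9649 0.0000
    outer loop
      vertex 11.120 20.494 0.000
      vertex 4.345 18.651 24.619
      vertex 11.120 20.494 24.619
    endloop
  endfacet
  facet normal -0.8214 0.5703 0.0000
    outer loop
      vertex 4.345 18.651 0.000
      vertex 0.340 12.883 0.000
      vertex 0.340 12.883 24.619
    endloop
  endfacet
  facet normal -0.8214 0.5703 0.0000
    outer loop
      vertex 4.345 18.651 0.000
      vertex 0.340 12.883 24.619
      vertex 4.345 18.651 24.619
    endloop
  endfacet
  facet normal -0.9958 -0.0910 0.0000
    outer loop
      vertex 0.340 12.883 0.000
      vertex 0.979 5.891 0.000
      vertex 0.979 5.891 24.619
    endloop
  endfacet
  facet normal -0.9958 -0.0910 0.0000
    outer loop
      vertex 0.340 12.883 0.000
      vertex 0.979 5.891 24.619
      vertex 0.340 12.883 24.619
    endloop
  endfacet
  facet normal -0.7044 -0.7098 0.0000
    outer loop
      vertex 0.979 5.891 0.000
      vertex 5.963 0.945 0.000
      vertex 5.963 0.945 24.619
    endloop
  endfacet
  facet normal -0.7044 -0.7098 0.0000
    outer loop
      vertex 0.979 5.891 0.000
      vertex 5.963 0.945 24.619
      vertex 0.979 5.891 24.619
    endloop
  endfacet
  facet normal -0.0833 -0.9965 0.0000
    outer loop
      vertex 5.963 0.945 0.000
      vertex 12.960 0.360 0.000
      vertex 12.960 0.360 24.619
    endloop
  endfacet
  facet normal -0.0833 -0.9965 0.0000
    outer loop
      vertex 5.963 0.945 0.000
      vertex 12.960 0.360 24.619
      vertex 5.963 0.945 24.619
    endloop
  endfacet
  facet normal 0.5768 -0.8169 0.0000
    outer loop
      vertex 12.960 0.360 0.000
      vertex 18.696 4.410 0.000
      vertex 18.696 4.410 24.619
    endloop
  endfacet
  facet normal 0.5768 -0.8169 0.0000
    outer loop
      vertex 12.960 0.360 0.000
      vertex 18.696 4.410 24.619
      vertex 12.960 0.360 24.619
    endloop
  endfacet
  facet normal 0.9669 -0.2551 0.0000
    outer loop
      vertex 18.696 4.410 0.000
      vertex 20.487 11.199 0.000
      vertex 20.487 11.199 24.619
    endloop
  endfacet
  facet normal 0.9669 -0.2551 0.0000
    outer loop
      vertex 18.696 4.410 0.000
      vertex 20.487 11.199 24.619
      vertex 18.696 4.410 24.619
    endloop
  endfacet
endsolid part

The G0 Z moves step by Δz≈6.155 mm. Every layer's G1 loop is the same polygon, so the solid is a straight extrusion of it from z=0 to z≈24.6. Closing with flat bottom and top caps and triangulating gives 32 facets — a regular 9-sided prism (a cylinder approximated with 9 flat sides), circumscribed radius ≈ 10.3 mm, height ≈ 24.6 mm.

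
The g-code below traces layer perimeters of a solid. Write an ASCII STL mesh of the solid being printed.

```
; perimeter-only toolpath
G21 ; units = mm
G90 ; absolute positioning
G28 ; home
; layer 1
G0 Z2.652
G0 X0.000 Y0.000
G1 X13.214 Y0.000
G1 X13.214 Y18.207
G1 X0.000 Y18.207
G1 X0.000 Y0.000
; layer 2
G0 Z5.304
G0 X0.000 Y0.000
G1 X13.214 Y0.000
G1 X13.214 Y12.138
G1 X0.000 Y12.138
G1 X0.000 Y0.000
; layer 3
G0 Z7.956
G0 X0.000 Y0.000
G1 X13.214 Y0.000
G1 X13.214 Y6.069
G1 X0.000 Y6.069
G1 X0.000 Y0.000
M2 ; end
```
solid part
  facet normal 0.0000 0.0000 -1.0000
    outer loop
      vertex 13.214 24.276 0.000
      vertex 13.214 0.000 0.000
      vertex 0.000 0.000 0.000
    endloop
  endfacet
  facet normal 0.0000 0.0000 -1.0000
    outer loop
      vertex 0.000 24.276 0.000
      vertex 13.214 24.276 0.000
      vertex 0.000 0.000 0.000
    endloop
  endfacet
  facet normal 0.0000 -1.0000 0.0000
    outer loop
      vertex 0.000 0.000 0.000
      vertex 13.214 0.000 0.000
      vertex 13.214 0.000 10.608
    endloop
  endfacet
  facet normal 0.0000 -1.0000 0.0000
    outer loop
      vertex 0.000 0.000 0.000
      vertex 13.214 0.000 10.608
      vertex 0.000 0.000 10.608
    endloop
  endfacet
  facet normal 0.0000 0.4004 0.9163
    outer loop
      vertex 0.000 0.000 10.608
      vertex 13.214 0.000 10.608
      vertex 13.214 24.276 0.000
    endloop
  endfacet
  facet normal 0.0000 0.4004 0.9163
    outer loop
      vertex 0.000 0.000 10.608
      vertex 13.214 24.276 0.000
      vertex 0.000 24.276 0.000
    endloop
  endfacet
  facet normal -1.0000 0.0000 0.0000
    outer loop
      vertex 0.000 0.000 10.608
      vertex 0.000 24.276 0.000
      vertex 0.000 0.000 0.000
    endloop
  endfacet
  facet normal 1.0000 0.0000 0.0000
    outer loop
      vertex 13.214 0.000 0.000
      vertex 13.214 24.276 0.000
      vertex 13.214 0.000 10.608
    endloop
  endfacet
endsolid part

The G0 Z moves step by Δz≈2.652 mm. The G1 loops shrink linearly with z, so the solid tapers from its base footprint up to z≈10.6. Closing with a flat bottom cap and the tapered top and triangulating gives 8 facets — a wedge (ramp): 13.2 × 24.3 mm base, rising to 10.6 mm along the y=0 edge and sloping linearly to z=0 at y=24.3.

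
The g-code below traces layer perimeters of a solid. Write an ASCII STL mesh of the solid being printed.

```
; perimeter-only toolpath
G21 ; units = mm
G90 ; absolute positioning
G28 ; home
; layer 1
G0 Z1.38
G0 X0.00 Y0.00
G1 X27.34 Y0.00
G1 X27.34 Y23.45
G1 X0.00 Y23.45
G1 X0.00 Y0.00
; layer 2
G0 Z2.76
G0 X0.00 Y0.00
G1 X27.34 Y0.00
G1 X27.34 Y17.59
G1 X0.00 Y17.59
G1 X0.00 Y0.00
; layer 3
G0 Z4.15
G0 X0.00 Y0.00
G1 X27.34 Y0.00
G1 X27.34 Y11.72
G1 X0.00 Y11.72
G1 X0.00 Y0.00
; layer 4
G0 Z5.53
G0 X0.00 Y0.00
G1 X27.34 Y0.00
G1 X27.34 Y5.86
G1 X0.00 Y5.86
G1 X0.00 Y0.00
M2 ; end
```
solid part
  facet normal 0.0000 0.0000 -1.0000
    outer loop
      vertex 27.34 29.31 0.00
      vertex 27.34 0.00 0.00
      vertex 0.00 0.00 0.00
    endloop
  endfacet
  facet normal 0.0000 0.0000 -1.0000
    outer loop
      vertex 0.00 29.31 0.00
      vertex 27.34 29.31 0.00
      vertex 0.00 0.00 0.00
    endloop
  endfacet
  facet normal 0.0000 -1.0000 0.0000
    outer loop
      vertex 0.00 0.00 0.00
      vertex 27.34 0.00 0.00
      vertex 27.34 0.00 6.91
    endloop
  endfacet
  facet normal 0.0000 -1.0000 0.0000
    outer loop
      vertex 0.00 0.00 0.00
      vertex 27.34 0.00 6.91
      vertex 0.00 0.00 6.91
    endloop
  endfacet
  facet normal 0.0000 0.2295 0.9733
    outer loop
      vertex 0.00 0.00 6.91
      vertex 27.34 0.00 6.91
      vertex 27.34 29.31 0.00
    endloop
  endfacet
  facet normal 0.0000 0.2295 0.9733
    outer loop
      vertex 0.00 0.00 6.91
      vertex 27.34 29.31 0.00
      vertex 0.00 29.31 0.00
    endloop
  endfacet
  facet normal -1.0000 0.0000 0.0000
    outer loop
      vertex 0.00 0.00 6.91
      vertex 0.00 29.31 0.00
      vertex 0.00 0.00 0.00
    endloop
  endfacet
  facet normal 1.0000 0.0000 0.0000
    outer loop
      vertex 27.34 0.00 0.00
      vertex 27.34 29.31 0.00
      vertex 27.34 0.00 6.91
    endloop
  endfacet
endsolid part

The G0 Z moves step by Δz≈1.38 mm. The G1 loops shrink linearly with z, so the solid tapers from its base footprint up to z≈6.91. Closing with a flat bottom cap and the tapered top and triangulating gives 8 facets — a wedge (ramp): 27.3 × 29.3 mm base, rising to 6.91 mm along the y=0 edge and sloping linearly to z=0 at y=29.3.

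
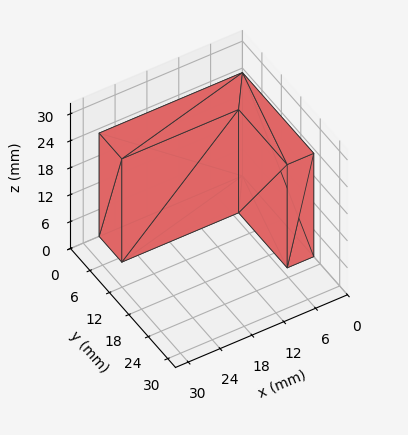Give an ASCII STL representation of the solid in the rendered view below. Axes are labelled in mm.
Reading the render: the shape is an L-shaped prism: outer 27 × 22 mm, arm thicknesses ≈ 7 mm (horizontal) and 5 mm (vertical), extruded 23 mm in z (dimensions read to the nearest mm from the axis ticks). For the STL, each face is triangulated and given an outward normal.

solid part
  facet normal 0.0000 0.0000 -1.0000
    outer loop
      vertex 27.00 7.00 0.00
      vertex 27.00 0.00 0.00
      vertex 0.00 0.00 0.00
    endloop
  endfacet
  facet normal 0.0000 0.0000 -1.0000
    outer loop
      vertex 5.00 7.00 0.00
      vertex 27.00 7.00 0.00
      vertex 0.00 0.00 0.00
    endloop
  endfacet
  facet normal 0.0000 0.0000 -1.0000
    outer loop
      vertex 5.00 22.00 0.00
      vertex 5.00 7.00 0.00
      vertex 0.00 0.00 0.00
    endloop
  endfacet
  facet normal 0.0000 0.0000 -1.0000
    outer loop
      vertex 0.00 22.00 0.00
      vertex 5.00 22.00 0.00
      vertex 0.00 0.00 0.00
    endloop
  endfacet
  facet normal 0.0000 0.0000 1.0000
    outer loop
      vertex 0.00 0.00 23.00
      vertex 27.00 0.00 23.00
      vertex 27.00 7.00 23.00
    endloop
  endfacet
  facet normal 0.0000 0.0000 1.0000
    outer loop
      vertex 0.00 0.00 23.00
      vertex 27.00 7.00 23.00
      vertex 5.00 7.00 23.00
    endloop
  endfacet
  facet normal 0.0000 0.0000 1.0000
    outer loop
      vertex 0.00 0.00 23.00
      vertex 5.00 7.00 23.00
      vertex 5.00 22.00 23.00
    endloop
  endfacet
  facet normal 0.0000 0.0000 1.0000
    outer loop
      vertex 0.00 0.00 23.00
      vertex 5.00 22.00 23.00
      vertex 0.00 22.00 23.00
    endloop
  endfacet
  facet normal 0.0000 -1.0000 0.0000
    outer loop
      vertex 0.00 0.00 0.00
      vertex 27.00 0.00 0.00
      vertex 27.00 0.00 23.00
    endloop
  endfacet
  facet normal 0.0000 -1.0000 0.0000
    outer loop
      vertex 0.00 0.00 0.00
      vertex 27.00 0.00 23.00
      vertex 0.00 0.00 23.00
    endloop
  endfacet
  facet normal 1.0000 0.0000 0.0000
    outer loop
      vertex 27.00 0.00 0.00
      vertex 27.00 7.00 0.00
      vertex 27.00 7.00 23.00
    endloop
  endfacet
  facet normal 1.0000 0.0000 0.0000
    outer loop
      vertex 27.00 0.00 0.00
      vertex 27.00 7.00 23.00
      vertex 27.00 0.00 23.00
    endloop
  endfacet
  facet normal 0.0000 1.0000 0.0000
    outer loop
      vertex 27.00 7.00 0.00
      vertex 5.00 7.00 0.00
      vertex 5.00 7.00 23.00
    endloop
  endfacet
  facet normal 0.0000 1.0000 0.0000
    outer loop
      vertex 27.00 7.00 0.00
      vertex 5.00 7.00 23.00
      vertex 27.00 7.00 23.00
    endloop
  endfacet
  facet normal 1.0000 0.0000 0.0000
    outer loop
      vertex 5.00 7.00 0.00
      vertex 5.00 22.00 0.00
      vertex 5.00 22.00 23.00
    endloop
  endfacet
  facet normal 1.0000 0.0000 0.0000
    outer loop
      vertex 5.00 7.00 0.00
      vertex 5.00 22.00 23.00
      vertex 5.00 7.00 23.00
    endloop
  endfacet
  facet normal 0.0000 1.0000 0.0000
    outer loop
      vertex 5.00 22.00 0.00
      vertex 0.00 22.00 0.00
      vertex 0.00 22.00 23.00
    endloop
  endfacet
  facet normal 0.0000 1.0000 0.0000
    outer loop
      vertex 5.00 22.00 0.00
      vertex 0.00 22.00 23.00
      vertex 5.00 22.00 23.00
    endloop
  endfacet
  facet normal -1.0000 0.0000 0.0000
    outer loop
      vertex 0.00 22.00 0.00
      vertex 0.00 0.00 0.00
      vertex 0.00 0.00 23.00
    endloop
  endfacet
  facet normal -1.0000 0.0000 0.0000
    outer loop
      vertex 0.00 22.00 0.00
      vertex 0.00 0.00 23.00
      vertex 0.00 22.00 23.00
    endloop
  endfacet
endsolid part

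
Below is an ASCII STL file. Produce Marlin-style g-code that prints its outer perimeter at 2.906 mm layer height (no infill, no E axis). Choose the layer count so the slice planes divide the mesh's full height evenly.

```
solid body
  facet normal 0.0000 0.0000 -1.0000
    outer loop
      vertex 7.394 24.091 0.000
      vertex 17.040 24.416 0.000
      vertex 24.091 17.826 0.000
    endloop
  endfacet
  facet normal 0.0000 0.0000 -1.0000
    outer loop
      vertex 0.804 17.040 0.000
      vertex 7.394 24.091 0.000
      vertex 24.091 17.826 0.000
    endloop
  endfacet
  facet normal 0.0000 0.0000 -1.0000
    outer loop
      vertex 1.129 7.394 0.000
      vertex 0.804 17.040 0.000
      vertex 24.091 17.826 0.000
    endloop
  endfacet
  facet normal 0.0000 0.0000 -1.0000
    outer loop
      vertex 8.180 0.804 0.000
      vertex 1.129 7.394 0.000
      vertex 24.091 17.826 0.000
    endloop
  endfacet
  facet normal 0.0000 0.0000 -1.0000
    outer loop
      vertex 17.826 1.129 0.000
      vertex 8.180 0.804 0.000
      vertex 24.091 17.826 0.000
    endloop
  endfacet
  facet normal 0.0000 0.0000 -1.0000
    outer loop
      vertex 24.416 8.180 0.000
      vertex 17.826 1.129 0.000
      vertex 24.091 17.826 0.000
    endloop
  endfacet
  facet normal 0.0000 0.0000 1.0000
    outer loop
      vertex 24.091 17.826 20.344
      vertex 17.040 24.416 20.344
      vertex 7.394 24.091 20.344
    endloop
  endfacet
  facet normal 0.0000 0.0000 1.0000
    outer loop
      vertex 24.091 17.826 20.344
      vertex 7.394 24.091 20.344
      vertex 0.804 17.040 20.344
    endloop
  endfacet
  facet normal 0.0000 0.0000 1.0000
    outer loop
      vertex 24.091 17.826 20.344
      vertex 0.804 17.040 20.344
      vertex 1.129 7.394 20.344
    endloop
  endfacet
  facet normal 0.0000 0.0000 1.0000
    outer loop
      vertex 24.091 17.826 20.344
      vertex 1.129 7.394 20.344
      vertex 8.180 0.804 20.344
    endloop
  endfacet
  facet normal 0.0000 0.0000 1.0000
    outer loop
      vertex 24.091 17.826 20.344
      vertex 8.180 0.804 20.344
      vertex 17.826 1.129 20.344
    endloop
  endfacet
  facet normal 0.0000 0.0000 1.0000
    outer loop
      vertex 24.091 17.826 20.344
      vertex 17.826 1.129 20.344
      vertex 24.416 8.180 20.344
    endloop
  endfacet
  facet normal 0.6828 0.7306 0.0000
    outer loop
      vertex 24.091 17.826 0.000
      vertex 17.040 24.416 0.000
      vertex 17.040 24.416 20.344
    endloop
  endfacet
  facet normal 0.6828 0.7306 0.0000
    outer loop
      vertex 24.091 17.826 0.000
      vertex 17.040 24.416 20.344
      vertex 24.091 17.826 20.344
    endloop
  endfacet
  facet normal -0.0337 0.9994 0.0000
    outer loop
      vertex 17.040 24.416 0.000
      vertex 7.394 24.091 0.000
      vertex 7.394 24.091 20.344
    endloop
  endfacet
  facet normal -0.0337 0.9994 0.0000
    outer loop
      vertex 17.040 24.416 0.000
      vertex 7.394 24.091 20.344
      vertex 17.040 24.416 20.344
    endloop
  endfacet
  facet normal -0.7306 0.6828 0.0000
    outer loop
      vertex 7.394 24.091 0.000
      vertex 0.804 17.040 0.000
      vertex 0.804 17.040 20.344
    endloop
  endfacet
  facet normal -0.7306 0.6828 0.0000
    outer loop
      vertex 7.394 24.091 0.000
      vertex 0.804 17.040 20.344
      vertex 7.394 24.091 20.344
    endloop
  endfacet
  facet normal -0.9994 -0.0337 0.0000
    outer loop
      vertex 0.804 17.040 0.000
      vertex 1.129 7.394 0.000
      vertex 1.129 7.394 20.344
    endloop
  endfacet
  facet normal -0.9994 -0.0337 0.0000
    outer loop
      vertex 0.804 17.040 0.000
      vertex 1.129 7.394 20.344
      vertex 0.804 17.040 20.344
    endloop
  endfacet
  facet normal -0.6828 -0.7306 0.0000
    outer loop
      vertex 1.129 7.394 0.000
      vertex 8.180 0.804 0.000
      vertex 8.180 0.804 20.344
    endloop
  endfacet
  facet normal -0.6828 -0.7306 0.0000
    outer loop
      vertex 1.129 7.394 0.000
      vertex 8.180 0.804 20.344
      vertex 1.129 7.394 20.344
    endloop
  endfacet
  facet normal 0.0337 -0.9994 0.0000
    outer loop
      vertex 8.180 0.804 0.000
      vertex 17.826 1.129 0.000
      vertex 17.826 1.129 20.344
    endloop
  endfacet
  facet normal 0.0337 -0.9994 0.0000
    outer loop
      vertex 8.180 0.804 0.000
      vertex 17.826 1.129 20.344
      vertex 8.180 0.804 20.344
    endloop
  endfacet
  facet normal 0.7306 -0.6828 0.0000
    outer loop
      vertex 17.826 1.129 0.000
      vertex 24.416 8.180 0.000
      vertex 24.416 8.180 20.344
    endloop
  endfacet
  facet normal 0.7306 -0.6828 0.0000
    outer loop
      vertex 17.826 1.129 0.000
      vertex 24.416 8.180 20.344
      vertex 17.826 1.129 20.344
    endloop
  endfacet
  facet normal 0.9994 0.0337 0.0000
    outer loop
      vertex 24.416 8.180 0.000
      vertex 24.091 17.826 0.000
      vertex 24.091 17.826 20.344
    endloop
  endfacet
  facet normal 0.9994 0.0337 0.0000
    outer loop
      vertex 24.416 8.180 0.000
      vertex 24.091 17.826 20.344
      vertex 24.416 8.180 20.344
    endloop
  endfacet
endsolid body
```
; perimeter-only toolpath
G21 ; units = mm
G90 ; absolute positioning
G28 ; home
; layer 1
G0 Z2.906
G0 X24.091 Y17.826
G1 X17.040 Y24.416
G1 X7.394 Y24.091
G1 X0.804 Y17.040
G1 X1.129 Y7.394
G1 X8.180 Y0.804
G1 X17.826 Y1.129
G1 X24.416 Y8.180
G1 X24.091 Y17.826
; layer 2
G0 Z5.813
G0 X24.091 Y17.826
G1 X17.040 Y24.416
G1 X7.394 Y24.091
G1 X0.804 Y17.040
G1 X1.129 Y7.394
G1 X8.180 Y0.804
G1 X17.826 Y1.129
G1 X24.416 Y8.180
G1 X24.091 Y17.826
; layer 3
G0 Z8.719
G0 X24.091 Y17.826
G1 X17.040 Y24.416
G1 X7.394 Y24.091
G1 X0.804 Y17.040
G1 X1.129 Y7.394
G1 X8.180 Y0.804
G1 X17.826 Y1.129
G1 X24.416 Y8.180
G1 X24.091 Y17.826
; layer 4
G0 Z11.625
G0 X24.091 Y17.826
G1 X17.040 Y24.416
G1 X7.394 Y24.091
G1 X0.804 Y17.040
G1 X1.129 Y7.394
G1 X8.180 Y0.804
G1 X17.826 Y1.129
G1 X24.416 Y8.180
G1 X24.091 Y17.826
; layer 5
G0 Z14.531
G0 X24.091 Y17.826
G1 X17.040 Y24.416
G1 X7.394 Y24.091
G1 X0.804 Y17.040
G1 X1.129 Y7.394
G1 X8.180 Y0.804
G1 X17.826 Y1.129
G1 X24.416 Y8.180
G1 X24.091 Y17.826
; layer 6
G0 Z17.438
G0 X24.091 Y17.826
G1 X17.040 Y24.416
G1 X7.394 Y24.091
G1 X0.804 Y17.040
G1 X1.129 Y7.394
G1 X8.180 Y0.804
G1 X17.826 Y1.129
G1 X24.416 Y8.180
G1 X24.091 Y17.826
; layer 7
G0 Z20.344
G0 X24.091 Y17.826
G1 X17.040 Y24.416
G1 X7.394 Y24.091
G1 X0.804 Y17.040
G1 X1.129 Y7.394
G1 X8.180 Y0.804
G1 X17.826 Y1.129
G1 X24.416 Y8.180
G1 X24.091 Y17.826
M2 ; end

The solid is a regular 8-sided prism (a cylinder approximated with 8 flat sides), circumscribed radius ≈ 12.6 mm, height ≈ 20.3 mm. Slicing at Δz = 2.906 mm — 7 equal slices spanning the solid's height, so layer i sits at z = i·h/7 — gives 7 non-empty perimeters. Each is a 8-segment closed polygon; G0 lifts to the layer z and rapids to the start vertex, then G1 traces the edges.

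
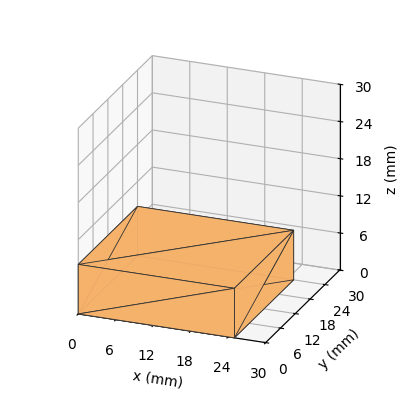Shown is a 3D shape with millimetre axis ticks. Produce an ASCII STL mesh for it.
Reading the render: the shape is a rectangular box, roughly 25 × 24 mm footprint and 8 mm tall (dimensions read to the nearest mm from the axis ticks). For the STL, each face is triangulated and given an outward normal.

solid part
  facet normal 0.0000 0.0000 -1.0000
    outer loop
      vertex 25.000 24.000 0.000
      vertex 25.000 0.000 0.000
      vertex 0.000 0.000 0.000
    endloop
  endfacet
  facet normal 0.0000 0.0000 -1.0000
    outer loop
      vertex 0.000 24.000 0.000
      vertex 25.000 24.000 0.000
      vertex 0.000 0.000 0.000
    endloop
  endfacet
  facet normal 0.0000 0.0000 1.0000
    outer loop
      vertex 0.000 0.000 8.000
      vertex 25.000 0.000 8.000
      vertex 25.000 24.000 8.000
    endloop
  endfacet
  facet normal 0.0000 0.0000 1.0000
    outer loop
      vertex 0.000 0.000 8.000
      vertex 25.000 24.000 8.000
      vertex 0.000 24.000 8.000
    endloop
  endfacet
  facet normal 0.0000 -1.0000 0.0000
    outer loop
      vertex 0.000 0.000 0.000
      vertex 25.000 0.000 0.000
      vertex 25.000 0.000 8.000
    endloop
  endfacet
  facet normal 0.0000 -1.0000 0.0000
    outer loop
      vertex 0.000 0.000 0.000
      vertex 25.000 0.000 8.000
      vertex 0.000 0.000 8.000
    endloop
  endfacet
  facet normal 0.0000 1.0000 0.0000
    outer loop
      vertex 25.000 24.000 8.000
      vertex 25.000 24.000 0.000
      vertex 0.000 24.000 0.000
    endloop
  endfacet
  facet normal 0.0000 1.0000 0.0000
    outer loop
      vertex 0.000 24.000 8.000
      vertex 25.000 24.000 8.000
      vertex 0.000 24.000 0.000
    endloop
  endfacet
  facet normal -1.0000 0.0000 0.0000
    outer loop
      vertex 0.000 24.000 8.000
      vertex 0.000 24.000 0.000
      vertex 0.000 0.000 0.000
    endloop
  endfacet
  facet normal -1.0000 0.0000 0.0000
    outer loop
      vertex 0.000 0.000 8.000
      vertex 0.000 24.000 8.000
      vertex 0.000 0.000 0.000
    endloop
  endfacet
  facet normal 1.0000 0.0000 0.0000
    outer loop
      vertex 25.000 0.000 0.000
      vertex 25.000 24.000 0.000
      vertex 25.000 24.000 8.000
    endloop
  endfacet
  facet normal 1.0000 0.0000 0.0000
    outer loop
      vertex 25.000 0.000 0.000
      vertex 25.000 24.000 8.000
      vertex 25.000 0.000 8.000
    endloop
  endfacet
endsolid part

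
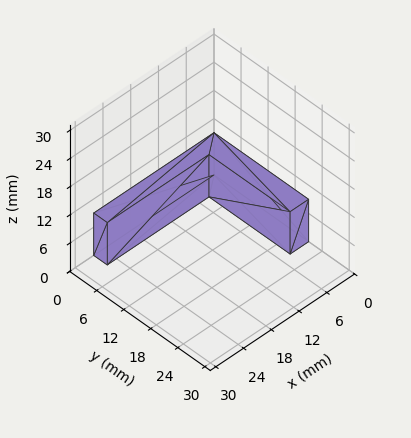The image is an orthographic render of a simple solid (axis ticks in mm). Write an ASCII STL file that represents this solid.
Reading the render: the shape is an L-shaped prism: outer 26 × 21 mm, arm thicknesses ≈ 3 mm (horizontal) and 4 mm (vertical), extruded 9 mm in z (dimensions read to the nearest mm from the axis ticks). For the STL, each face is triangulated and given an outward normal.

solid part
  facet normal 0.0000 0.0000 -1.0000
    outer loop
      vertex 26.00 3.00 0.00
      vertex 26.00 0.00 0.00
      vertex 0.00 0.00 0.00
    endloop
  endfacet
  facet normal 0.0000 0.0000 -1.0000
    outer loop
      vertex 4.00 3.00 0.00
      vertex 26.00 3.00 0.00
      vertex 0.00 0.00 0.00
    endloop
  endfacet
  facet normal 0.0000 0.0000 -1.0000
    outer loop
      vertex 4.00 21.00 0.00
      vertex 4.00 3.00 0.00
      vertex 0.00 0.00 0.00
    endloop
  endfacet
  facet normal 0.0000 0.0000 -1.0000
    outer loop
      vertex 0.00 21.00 0.00
      vertex 4.00 21.00 0.00
      vertex 0.00 0.00 0.00
    endloop
  endfacet
  facet normal 0.0000 0.0000 1.0000
    outer loop
      vertex 0.00 0.00 9.00
      vertex 26.00 0.00 9.00
      vertex 26.00 3.00 9.00
    endloop
  endfacet
  facet normal 0.0000 0.0000 1.0000
    outer loop
      vertex 0.00 0.00 9.00
      vertex 26.00 3.00 9.00
      vertex 4.00 3.00 9.00
    endloop
  endfacet
  facet normal 0.0000 0.0000 1.0000
    outer loop
      vertex 0.00 0.00 9.00
      vertex 4.00 3.00 9.00
      vertex 4.00 21.00 9.00
    endloop
  endfacet
  facet normal 0.0000 0.0000 1.0000
    outer loop
      vertex 0.00 0.00 9.00
      vertex 4.00 21.00 9.00
      vertex 0.00 21.00 9.00
    endloop
  endfacet
  facet normal 0.0000 -1.0000 0.0000
    outer loop
      vertex 0.00 0.00 0.00
      vertex 26.00 0.00 0.00
      vertex 26.00 0.00 9.00
    endloop
  endfacet
  facet normal 0.0000 -1.0000 0.0000
    outer loop
      vertex 0.00 0.00 0.00
      vertex 26.00 0.00 9.00
      vertex 0.00 0.00 9.00
    endloop
  endfacet
  facet normal 1.0000 0.0000 0.0000
    outer loop
      vertex 26.00 0.00 0.00
      vertex 26.00 3.00 0.00
      vertex 26.00 3.00 9.00
    endloop
  endfacet
  facet normal 1.0000 0.0000 0.0000
    outer loop
      vertex 26.00 0.00 0.00
      vertex 26.00 3.00 9.00
      vertex 26.00 0.00 9.00
    endloop
  endfacet
  facet normal 0.0000 1.0000 0.0000
    outer loop
      vertex 26.00 3.00 0.00
      vertex 4.00 3.00 0.00
      vertex 4.00 3.00 9.00
    endloop
  endfacet
  facet normal 0.0000 1.0000 0.0000
    outer loop
      vertex 26.00 3.00 0.00
      vertex 4.00 3.00 9.00
      vertex 26.00 3.00 9.00
    endloop
  endfacet
  facet normal 1.0000 0.0000 0.0000
    outer loop
      vertex 4.00 3.00 0.00
      vertex 4.00 21.00 0.00
      vertex 4.00 21.00 9.00
    endloop
  endfacet
  facet normal 1.0000 0.0000 0.0000
    outer loop
      vertex 4.00 3.00 0.00
      vertex 4.00 21.00 9.00
      vertex 4.00 3.00 9.00
    endloop
  endfacet
  facet normal 0.0000 1.0000 0.0000
    outer loop
      vertex 4.00 21.00 0.00
      vertex 0.00 21.00 0.00
      vertex 0.00 21.00 9.00
    endloop
  endfacet
  facet normal 0.0000 1.0000 0.0000
    outer loop
      vertex 4.00 21.00 0.00
      vertex 0.00 21.00 9.00
      vertex 4.00 21.00 9.00
    endloop
  endfacet
  facet normal -1.0000 0.0000 0.0000
    outer loop
      vertex 0.00 21.00 0.00
      vertex 0.00 0.00 0.00
      vertex 0.00 0.00 9.00
    endloop
  endfacet
  facet normal -1.0000 0.0000 0.0000
    outer loop
      vertex 0.00 21.00 0.00
      vertex 0.00 0.00 9.00
      vertex 0.00 21.00 9.00
    endloop
  endfacet
endsolid part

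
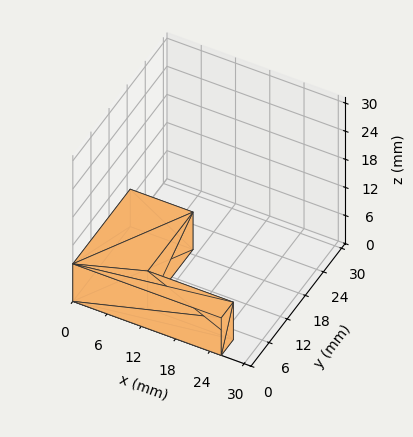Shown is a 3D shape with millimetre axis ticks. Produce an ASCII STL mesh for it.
Reading the render: the shape is an L-shaped prism: outer 26 × 19 mm, arm thicknesses ≈ 4 mm (horizontal) and 11 mm (vertical), extruded 8 mm in z (dimensions read to the nearest mm from the axis ticks). For the STL, each face is triangulated and given an outward normal.

solid part
  facet normal 0.0000 0.0000 -1.0000
    outer loop
      vertex 26.00 4.00 0.00
      vertex 26.00 0.00 0.00
      vertex 0.00 0.00 0.00
    endloop
  endfacet
  facet normal 0.0000 0.0000 -1.0000
    outer loop
      vertex 11.00 4.00 0.00
      vertex 26.00 4.00 0.00
      vertex 0.00 0.00 0.00
    endloop
  endfacet
  facet normal 0.0000 0.0000 -1.0000
    outer loop
      vertex 11.00 19.00 0.00
      vertex 11.00 4.00 0.00
      vertex 0.00 0.00 0.00
    endloop
  endfacet
  facet normal 0.0000 0.0000 -1.0000
    outer loop
      vertex 0.00 19.00 0.00
      vertex 11.00 19.00 0.00
      vertex 0.00 0.00 0.00
    endloop
  endfacet
  facet normal 0.0000 0.0000 1.0000
    outer loop
      vertex 0.00 0.00 8.00
      vertex 26.00 0.00 8.00
      vertex 26.00 4.00 8.00
    endloop
  endfacet
  facet normal 0.0000 0.0000 1.0000
    outer loop
      vertex 0.00 0.00 8.00
      vertex 26.00 4.00 8.00
      vertex 11.00 4.00 8.00
    endloop
  endfacet
  facet normal 0.0000 0.0000 1.0000
    outer loop
      vertex 0.00 0.00 8.00
      vertex 11.00 4.00 8.00
      vertex 11.00 19.00 8.00
    endloop
  endfacet
  facet normal 0.0000 0.0000 1.0000
    outer loop
      vertex 0.00 0.00 8.00
      vertex 11.00 19.00 8.00
      vertex 0.00 19.00 8.00
    endloop
  endfacet
  facet normal 0.0000 -1.0000 0.0000
    outer loop
      vertex 0.00 0.00 0.00
      vertex 26.00 0.00 0.00
      vertex 26.00 0.00 8.00
    endloop
  endfacet
  facet normal 0.0000 -1.0000 0.0000
    outer loop
      vertex 0.00 0.00 0.00
      vertex 26.00 0.00 8.00
      vertex 0.00 0.00 8.00
    endloop
  endfacet
  facet normal 1.0000 0.0000 0.0000
    outer loop
      vertex 26.00 0.00 0.00
      vertex 26.00 4.00 0.00
      vertex 26.00 4.00 8.00
    endloop
  endfacet
  facet normal 1.0000 0.0000 0.0000
    outer loop
      vertex 26.00 0.00 0.00
      vertex 26.00 4.00 8.00
      vertex 26.00 0.00 8.00
    endloop
  endfacet
  facet normal 0.0000 1.0000 0.0000
    outer loop
      vertex 26.00 4.00 0.00
      vertex 11.00 4.00 0.00
      vertex 11.00 4.00 8.00
    endloop
  endfacet
  facet normal 0.0000 1.0000 0.0000
    outer loop
      vertex 26.00 4.00 0.00
      vertex 11.00 4.00 8.00
      vertex 26.00 4.00 8.00
    endloop
  endfacet
  facet normal 1.0000 0.0000 0.0000
    outer loop
      vertex 11.00 4.00 0.00
      vertex 11.00 19.00 0.00
      vertex 11.00 19.00 8.00
    endloop
  endfacet
  facet normal 1.0000 0.0000 0.0000
    outer loop
      vertex 11.00 4.00 0.00
      vertex 11.00 19.00 8.00
      vertex 11.00 4.00 8.00
    endloop
  endfacet
  facet normal 0.0000 1.0000 0.0000
    outer loop
      vertex 11.00 19.00 0.00
      vertex 0.00 19.00 0.00
      vertex 0.00 19.00 8.00
    endloop
  endfacet
  facet normal 0.0000 1.0000 0.0000
    outer loop
      vertex 11.00 19.00 0.00
      vertex 0.00 19.00 8.00
      vertex 11.00 19.00 8.00
    endloop
  endfacet
  facet normal -1.0000 0.0000 0.0000
    outer loop
      vertex 0.00 19.00 0.00
      vertex 0.00 0.00 0.00
      vertex 0.00 0.00 8.00
    endloop
  endfacet
  facet normal -1.0000 0.0000 0.0000
    outer loop
      vertex 0.00 19.00 0.00
      vertex 0.00 0.00 8.00
      vertex 0.00 19.00 8.00
    endloop
  endfacet
endsolid part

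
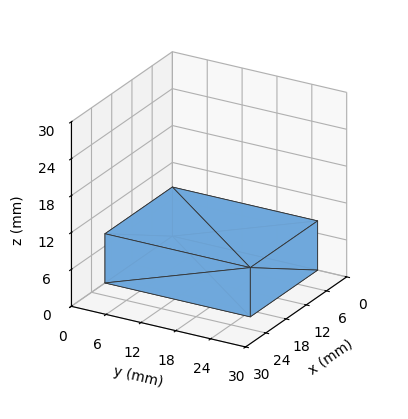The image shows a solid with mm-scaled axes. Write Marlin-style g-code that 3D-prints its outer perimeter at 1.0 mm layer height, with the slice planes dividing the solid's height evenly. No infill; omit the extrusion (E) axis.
Reading the render: the shape is a rectangular box, roughly 20 × 25 mm footprint and 8 mm tall (dimensions read to the nearest mm from the axis ticks). For the g-code, the solid's height is divided into equal slices at the stated Δz and each level perimeter traced with G1 moves after a G0 lift.

; perimeter-only toolpath
G21 ; units = mm
G90 ; absolute positioning
G28 ; home
; layer 1
G0 Z1.0
G0 X0.0 Y0.0
G1 X20.0 Y0.0
G1 X20.0 Y25.0
G1 X0.0 Y25.0
G1 X0.0 Y0.0
; layer 2
G0 Z2.0
G0 X0.0 Y0.0
G1 X20.0 Y0.0
G1 X20.0 Y25.0
G1 X0.0 Y25.0
G1 X0.0 Y0.0
; layer 3
G0 Z3.0
G0 X0.0 Y0.0
G1 X20.0 Y0.0
G1 X20.0 Y25.0
G1 X0.0 Y25.0
G1 X0.0 Y0.0
; layer 4
G0 Z4.0
G0 X0.0 Y0.0
G1 X20.0 Y0.0
G1 X20.0 Y25.0
G1 X0.0 Y25.0
G1 X0.0 Y0.0
; layer 5
G0 Z5.0
G0 X0.0 Y0.0
G1 X20.0 Y0.0
G1 X20.0 Y25.0
G1 X0.0 Y25.0
G1 X0.0 Y0.0
; layer 6
G0 Z6.0
G0 X0.0 Y0.0
G1 X20.0 Y0.0
G1 X20.0 Y25.0
G1 X0.0 Y25.0
G1 X0.0 Y0.0
; layer 7
G0 Z7.0
G0 X0.0 Y0.0
G1 X20.0 Y0.0
G1 X20.0 Y25.0
G1 X0.0 Y25.0
G1 X0.0 Y0.0
; layer 8
G0 Z8.0
G0 X0.0 Y0.0
G1 X20.0 Y0.0
G1 X20.0 Y25.0
G1 X0.0 Y25.0
G1 X0.0 Y0.0
M2 ; end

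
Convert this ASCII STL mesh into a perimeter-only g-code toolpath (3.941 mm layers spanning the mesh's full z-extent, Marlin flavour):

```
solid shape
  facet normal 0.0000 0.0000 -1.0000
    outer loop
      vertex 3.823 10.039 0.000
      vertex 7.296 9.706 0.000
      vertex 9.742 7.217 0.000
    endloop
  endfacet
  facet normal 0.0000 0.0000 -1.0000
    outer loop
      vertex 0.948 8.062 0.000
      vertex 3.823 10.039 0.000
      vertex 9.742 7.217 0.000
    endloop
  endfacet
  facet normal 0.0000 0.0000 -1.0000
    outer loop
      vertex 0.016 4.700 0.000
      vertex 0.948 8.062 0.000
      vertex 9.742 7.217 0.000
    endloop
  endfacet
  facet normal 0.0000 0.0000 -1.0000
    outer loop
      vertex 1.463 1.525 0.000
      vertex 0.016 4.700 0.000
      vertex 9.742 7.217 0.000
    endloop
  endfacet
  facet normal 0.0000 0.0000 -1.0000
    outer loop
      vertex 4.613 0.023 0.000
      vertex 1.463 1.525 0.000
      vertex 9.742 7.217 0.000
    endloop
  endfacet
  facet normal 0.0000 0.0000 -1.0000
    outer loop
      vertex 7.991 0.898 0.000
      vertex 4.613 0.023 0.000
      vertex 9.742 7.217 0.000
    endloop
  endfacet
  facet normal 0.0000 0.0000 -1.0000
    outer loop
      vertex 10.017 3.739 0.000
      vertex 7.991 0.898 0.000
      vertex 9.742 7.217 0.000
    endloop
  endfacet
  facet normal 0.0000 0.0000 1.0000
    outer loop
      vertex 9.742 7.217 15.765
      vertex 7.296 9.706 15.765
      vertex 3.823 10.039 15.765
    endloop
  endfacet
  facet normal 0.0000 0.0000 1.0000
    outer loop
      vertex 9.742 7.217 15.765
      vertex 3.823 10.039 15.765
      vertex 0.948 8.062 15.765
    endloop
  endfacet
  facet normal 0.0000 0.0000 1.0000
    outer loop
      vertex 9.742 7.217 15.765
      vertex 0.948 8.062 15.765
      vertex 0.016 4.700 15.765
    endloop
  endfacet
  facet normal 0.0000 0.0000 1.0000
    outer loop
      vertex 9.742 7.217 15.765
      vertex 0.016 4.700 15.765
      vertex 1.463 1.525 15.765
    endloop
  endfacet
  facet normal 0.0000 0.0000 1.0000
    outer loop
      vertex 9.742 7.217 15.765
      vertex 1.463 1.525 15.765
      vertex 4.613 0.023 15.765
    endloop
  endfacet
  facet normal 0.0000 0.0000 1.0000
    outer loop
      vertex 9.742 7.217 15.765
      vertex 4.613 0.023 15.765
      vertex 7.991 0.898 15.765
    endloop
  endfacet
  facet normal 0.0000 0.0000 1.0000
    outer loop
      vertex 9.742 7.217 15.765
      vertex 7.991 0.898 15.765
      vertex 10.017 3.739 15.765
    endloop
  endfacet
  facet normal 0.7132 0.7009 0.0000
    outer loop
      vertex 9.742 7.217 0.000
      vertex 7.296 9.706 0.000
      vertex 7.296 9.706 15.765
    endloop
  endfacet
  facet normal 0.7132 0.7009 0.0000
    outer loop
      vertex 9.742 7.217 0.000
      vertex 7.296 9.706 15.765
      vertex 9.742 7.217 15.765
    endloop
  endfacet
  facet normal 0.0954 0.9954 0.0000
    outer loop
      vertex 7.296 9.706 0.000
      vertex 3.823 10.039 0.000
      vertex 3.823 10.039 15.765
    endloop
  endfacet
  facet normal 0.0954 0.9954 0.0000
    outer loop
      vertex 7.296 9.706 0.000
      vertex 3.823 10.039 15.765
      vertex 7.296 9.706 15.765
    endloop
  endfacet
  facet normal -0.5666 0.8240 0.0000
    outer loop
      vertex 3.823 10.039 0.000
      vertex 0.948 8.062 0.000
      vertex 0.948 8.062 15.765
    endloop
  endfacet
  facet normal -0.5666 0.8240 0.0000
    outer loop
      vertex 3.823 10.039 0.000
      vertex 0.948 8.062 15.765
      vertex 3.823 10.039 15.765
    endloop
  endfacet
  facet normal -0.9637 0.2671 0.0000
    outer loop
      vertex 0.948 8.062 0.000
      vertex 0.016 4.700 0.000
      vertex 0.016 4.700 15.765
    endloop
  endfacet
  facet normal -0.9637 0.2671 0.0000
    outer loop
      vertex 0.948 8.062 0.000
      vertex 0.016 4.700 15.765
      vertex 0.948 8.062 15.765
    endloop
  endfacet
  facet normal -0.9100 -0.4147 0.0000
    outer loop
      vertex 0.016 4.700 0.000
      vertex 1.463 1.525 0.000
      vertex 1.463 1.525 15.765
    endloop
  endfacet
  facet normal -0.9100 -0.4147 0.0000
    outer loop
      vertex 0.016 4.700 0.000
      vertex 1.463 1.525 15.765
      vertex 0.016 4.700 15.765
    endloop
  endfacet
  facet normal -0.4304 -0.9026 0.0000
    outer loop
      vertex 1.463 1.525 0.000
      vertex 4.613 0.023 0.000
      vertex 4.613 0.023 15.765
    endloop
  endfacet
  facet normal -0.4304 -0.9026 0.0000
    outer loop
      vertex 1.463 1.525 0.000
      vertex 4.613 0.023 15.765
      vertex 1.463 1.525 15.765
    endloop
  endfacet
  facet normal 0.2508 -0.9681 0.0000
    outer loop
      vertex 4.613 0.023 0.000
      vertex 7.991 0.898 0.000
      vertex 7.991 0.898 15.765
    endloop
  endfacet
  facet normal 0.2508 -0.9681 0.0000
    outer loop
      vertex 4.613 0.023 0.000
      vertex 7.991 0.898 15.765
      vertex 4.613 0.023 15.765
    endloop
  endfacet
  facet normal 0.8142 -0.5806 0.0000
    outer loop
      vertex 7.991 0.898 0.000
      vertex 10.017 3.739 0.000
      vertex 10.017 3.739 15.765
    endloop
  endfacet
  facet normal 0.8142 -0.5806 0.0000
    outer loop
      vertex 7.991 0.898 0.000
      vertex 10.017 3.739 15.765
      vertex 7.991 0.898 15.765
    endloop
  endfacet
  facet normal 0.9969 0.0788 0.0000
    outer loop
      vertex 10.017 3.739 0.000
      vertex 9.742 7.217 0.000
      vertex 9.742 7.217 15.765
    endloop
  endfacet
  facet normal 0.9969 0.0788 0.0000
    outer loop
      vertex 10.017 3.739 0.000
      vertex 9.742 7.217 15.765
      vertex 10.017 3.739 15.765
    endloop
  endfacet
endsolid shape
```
; perimeter-only toolpath
G21 ; units = mm
G90 ; absolute positioning
G28 ; home
; layer 1
G0 Z3.941
G0 X9.742 Y7.217
G1 X7.296 Y9.706
G1 X3.823 Y10.039
G1 X0.948 Y8.062
G1 X0.016 Y4.700
G1 X1.463 Y1.525
G1 X4.613 Y0.023
G1 X7.991 Y0.898
G1 X10.017 Y3.739
G1 X9.742 Y7.217
; layer 2
G0 Z7.883
G0 X9.742 Y7.217
G1 X7.296 Y9.706
G1 X3.823 Y10.039
G1 X0.948 Y8.062
G1 X0.016 Y4.700
G1 X1.463 Y1.525
G1 X4.613 Y0.023
G1 X7.991 Y0.898
G1 X10.017 Y3.739
G1 X9.742 Y7.217
; layer 3
G0 Z11.824
G0 X9.742 Y7.217
G1 X7.296 Y9.706
G1 X3.823 Y10.039
G1 X0.948 Y8.062
G1 X0.016 Y4.700
G1 X1.463 Y1.525
G1 X4.613 Y0.023
G1 X7.991 Y0.898
G1 X10.017 Y3.739
G1 X9.742 Y7.217
; layer 4
G0 Z15.765
G0 X9.742 Y7.217
G1 X7.296 Y9.706
G1 X3.823 Y10.039
G1 X0.948 Y8.062
G1 X0.016 Y4.700
G1 X1.463 Y1.525
G1 X4.613 Y0.023
G1 X7.991 Y0.898
G1 X10.017 Y3.739
G1 X9.742 Y7.217
M2 ; end

The solid is a regular 9-sided prism (a cylinder approximated with 9 flat sides), circumscribed radius ≈ 5.1 mm, height ≈ 15.8 mm. Slicing at Δz = 3.941 mm — 4 equal slices spanning the solid's height, so layer i sits at z = i·h/4 — gives 4 non-empty perimeters. Each is a 9-segment closed polygon; G0 lifts to the layer z and rapids to the start vertex, then G1 traces the edges.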